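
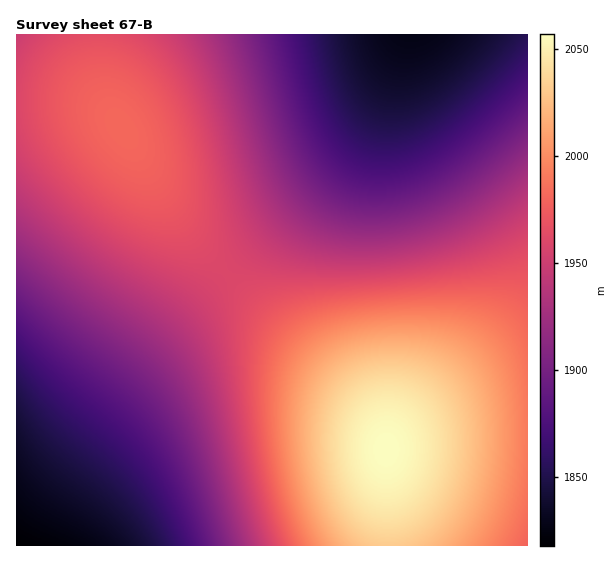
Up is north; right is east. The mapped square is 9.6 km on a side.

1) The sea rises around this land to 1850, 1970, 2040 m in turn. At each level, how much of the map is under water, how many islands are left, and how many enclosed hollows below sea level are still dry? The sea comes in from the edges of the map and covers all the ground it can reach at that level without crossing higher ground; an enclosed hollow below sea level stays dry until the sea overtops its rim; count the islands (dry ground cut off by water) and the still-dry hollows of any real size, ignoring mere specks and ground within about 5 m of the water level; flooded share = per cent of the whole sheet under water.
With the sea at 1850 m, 9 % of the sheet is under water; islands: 0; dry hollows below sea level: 0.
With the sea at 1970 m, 67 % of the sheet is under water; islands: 1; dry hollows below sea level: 0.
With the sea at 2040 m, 95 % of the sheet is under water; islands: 1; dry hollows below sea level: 0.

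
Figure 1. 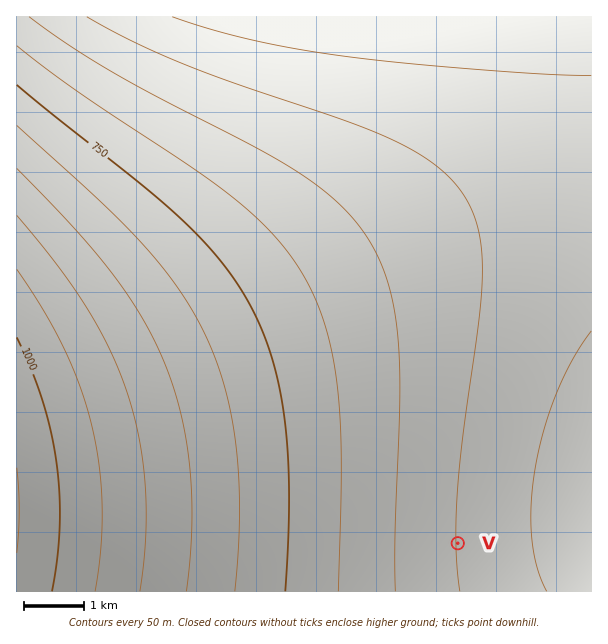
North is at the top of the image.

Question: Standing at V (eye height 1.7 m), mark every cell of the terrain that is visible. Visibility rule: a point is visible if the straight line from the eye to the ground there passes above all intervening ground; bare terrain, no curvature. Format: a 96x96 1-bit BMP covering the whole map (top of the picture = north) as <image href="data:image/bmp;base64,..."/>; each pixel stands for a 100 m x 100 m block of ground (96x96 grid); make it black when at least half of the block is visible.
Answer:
<image width="96" height="96" href="data:image/bmp;base64,Qk2+BAAAAAAAAD4AAAAoAAAAYAAAAGAAAAABAAEAAAAAAIAEAAATCwAAEwsAAAIAAAAAAAAA////AAAAAAD///////////////////////////////////////////////////////////////////////////////////////////////////////////////////////////////////////////////////////////////////////////////////////////////////////////////////////////////////////////////////////////////////////////////////////////////////////////////////////////////////////////////////////////////////////////////////////////////////////////////////////////////////////////////////////AA////////////8AAAA//////////+AAAAAP/////////gAAAAAH////////8AAAAAAB////////wAAAAAAA///////+AAAAAAAAf//////4AAAAAAAAf//////gAAAAAAAAP/////+AAAAAAAAAH/////4AAAAAAAAAH/////gAAAAAAAAAD////+AAAAAAAAAAD////4AAAAAAAAAAB////gAAAAAAAAAAA////AAAAAAAAAAAA///8AAAAAAAAAAAAf//8AAAAAAAAAAAAf//8AAAAAAAAAAAAP//8AAAAAAAAAAAAP//8AAAAAAAAAAAAH//8AAAAAAAAAAAAD//8AAAAAAAAAAAAD//8AAAAAAAAAAAAB//8AAAAAAAAAAAAB//8AAAAAAAAAAAAA//8AAAAAAAAAAAAAf/8AAAAAAAAAAAAAf/8AAAAAAAAAAAAAP/8AAAAAAAAAAAAAH/8AAAAAAAAAAAAAH/8AAAAAAAAAAAAAD/8AAAAAAAAAAAAAB/8AAAAAAAAAAAAAA/8AAAAAAAAAAAAAAf8AAAAAAAAAAAAAAf8AAAAAAAAAAAAAAP8AAAAAAAAAAAAAAH8AAAAAAAAAAAAAAD8AAAAAAAAAAAAAAB8AAAAAAAAAAAAAAA8AAAAAAAAAAAAAAAMAAAAAAAAAAAAAAAEAAAAAAAAAAAAAAAAAAAAAAAAAAAAAAAAAAAAAAAAAAAAAAAAAAAAAAAAAAAAAAAAAAAAAAAAAAAAAAAAAAAAAAAAAAAAAAAAAAAAAAAAAAAAAAAAAAAAAAAAAAAAAAAAAAAAAAAAAAAAAAAAAAAAAAAAAAAAAAAAAAAAAAAAAAAAAAAAAAAAAAAAAAAAAAAAAAAAAAAAAAAAAAAAAAAAAAAAAAAAAAAAAAAAAAAAAAAAAAAAAAAAAAAAAAAAAAAAAAAAAAAAAAAAAAAAAAAAAAAAAAAAAAAAAAAAAAAAAAAAAAAAAAAAAAAAAAAAAAAAAAAAAAAAAAAAAAAAAAAAAAAAAAAAAAAAAAAAAAAAAAAAAAAAAAAAAAAAAAAAAAAAAAAAAAAAAAAAAAAAAAAAAAAAAAAAAAAA="/>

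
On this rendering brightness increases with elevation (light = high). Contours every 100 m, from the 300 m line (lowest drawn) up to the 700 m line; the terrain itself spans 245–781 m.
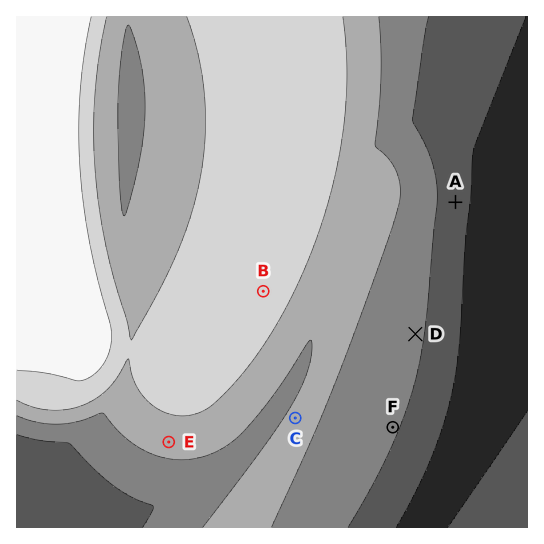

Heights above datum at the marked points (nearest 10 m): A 340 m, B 640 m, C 510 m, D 420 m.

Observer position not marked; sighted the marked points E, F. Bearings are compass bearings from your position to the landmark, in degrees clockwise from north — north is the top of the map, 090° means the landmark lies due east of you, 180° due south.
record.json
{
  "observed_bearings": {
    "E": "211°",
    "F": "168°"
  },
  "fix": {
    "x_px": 336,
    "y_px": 163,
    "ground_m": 600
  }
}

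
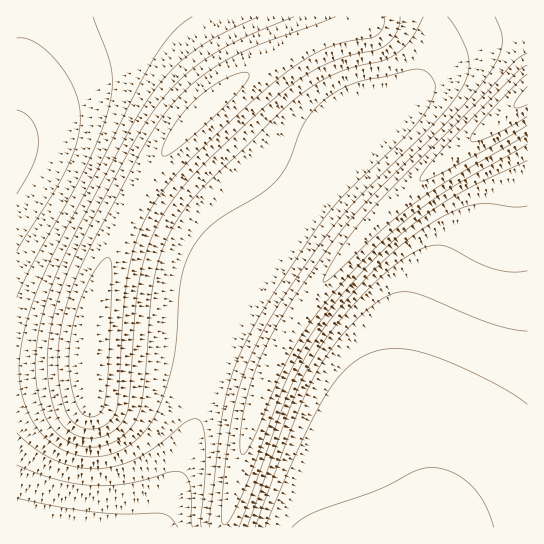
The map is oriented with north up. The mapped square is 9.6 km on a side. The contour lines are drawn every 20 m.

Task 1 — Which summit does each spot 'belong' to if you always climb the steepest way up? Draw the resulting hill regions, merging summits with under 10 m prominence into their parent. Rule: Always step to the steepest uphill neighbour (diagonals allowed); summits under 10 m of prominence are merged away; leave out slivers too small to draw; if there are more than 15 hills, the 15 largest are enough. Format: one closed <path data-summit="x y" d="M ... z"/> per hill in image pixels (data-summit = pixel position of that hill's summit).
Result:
<path data-summit="527 95" d="M527 16l-92 1 0 21-3 15-4 12-12 21-22 23-19 12-11 12-28 41-76 96-23 36-21 49-29 100-22 58-3 15 366-1z"/><path data-summit="89 354" d="M21 155l-5 0 0 372 145 1 26-73 29-100 16-38 17-31-42-35-21-15-125-67z"/><path data-summit="203 110" d="M318 16l-299 0-3 138 23 6 22 9 116 62 25 16 48 38 35-48 67-84 12-20 13-12-11-6-13-14-13-28z"/>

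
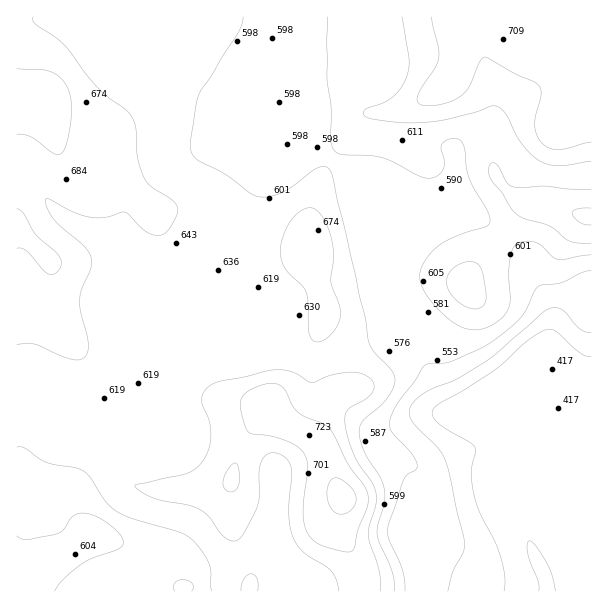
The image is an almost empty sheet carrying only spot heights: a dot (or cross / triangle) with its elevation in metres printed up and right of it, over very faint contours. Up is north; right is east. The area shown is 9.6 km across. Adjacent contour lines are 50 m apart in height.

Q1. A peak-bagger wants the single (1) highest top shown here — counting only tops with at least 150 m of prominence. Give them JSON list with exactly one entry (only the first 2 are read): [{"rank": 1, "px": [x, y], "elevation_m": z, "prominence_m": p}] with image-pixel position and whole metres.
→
[{"rank": 1, "px": [344, 497], "elevation_m": 763, "prominence_m": 367}]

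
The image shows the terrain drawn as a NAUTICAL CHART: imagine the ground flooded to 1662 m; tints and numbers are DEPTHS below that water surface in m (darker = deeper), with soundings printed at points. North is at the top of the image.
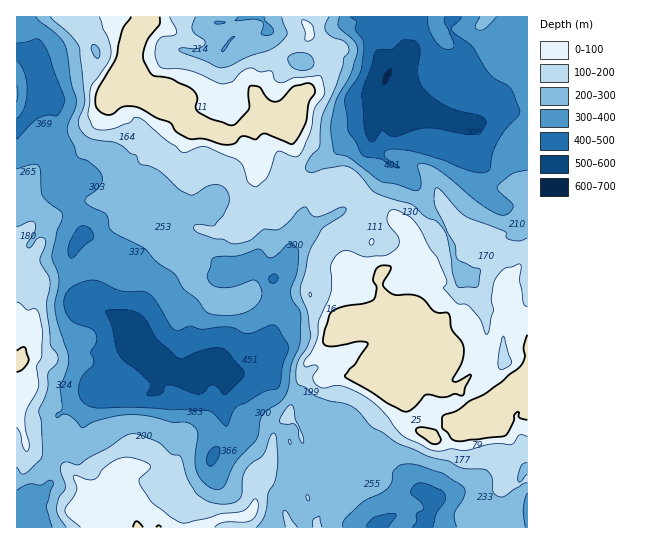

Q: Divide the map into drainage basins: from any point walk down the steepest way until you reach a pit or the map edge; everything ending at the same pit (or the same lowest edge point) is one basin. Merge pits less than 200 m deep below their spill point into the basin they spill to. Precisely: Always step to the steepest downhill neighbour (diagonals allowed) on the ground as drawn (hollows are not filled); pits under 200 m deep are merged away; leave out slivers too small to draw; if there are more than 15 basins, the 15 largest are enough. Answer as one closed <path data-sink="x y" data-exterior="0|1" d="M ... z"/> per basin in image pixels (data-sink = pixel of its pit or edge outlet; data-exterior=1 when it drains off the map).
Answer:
<path data-sink="161 365" data-exterior="0" d="M81 16l-65 1 0 218 3 2 1 6 0 7-4 9 0 103 3 1-2 2 3 8 5 10-2 7-7 5 0 132 74 1-1-3-12-11 0-3 13-16 16 0 2-13 3-3 7 0 12 6 13 14 12 18 4 11 46 0 18-11 19 0 1 11 74 0 0-9 4-6-1-22-15-32-5-28-11-14 2-11 10-24 8-7 12 4 5 0 5-4 35 1 15-8 21 5 5 4 11-25 21-2-6-16-3-5-11 0-9-6-17-4-16 10-22 2-11-12 5-8-2-17 1-5 9-5 17-3 7-6-8-6-26-7 0-19 12-3 13 1-1-32-11-19-11-11-27 6-24-1-9-4-18 0-10-9 0-4-18 9-6 0-10-4-2-6 6-11 0-13-5-6-17-7-19-2-18-17-4-12-9-6-24-5-17 5-25-18-6-15-3-17-4-9 4-11z"/><path data-sink="387 75" data-exterior="0" d="M527 16l-445 0 2 6-4 11 4 9 3 17 6 15 22 17 6 1 14-5 24 5 9 6 4 12 18 17 19 2 17 7 5 6 0 13-6 11 2 6 10 4 6 0 18-9 0 4 8 8 8 2 12-1 9 4 25 1 26-6 11 11 12 23 0 28-13-1-12 3 0 19 26 7 8 6-7 6-17 3-9 5-1 5 2 17-5 8 11 12 22-2 16-10 17 4 9 6 11 0 2 2 7 19-22 3-2 10-7 11 0 12-4 7 3 10 6 12 2 11 16 11 8-8 14-5 17-1 12 8 12-2 2-2 0-14 4-10 17-22 11-10z"/><path data-sink="431 498" data-exterior="0" d="M382 368l-16 8-35-1-5 4-5 0-12-4-8 7-8 17-4 18 11 14 5 28 15 32 1 22-4 6 0 8 210 1 1-49-11 5-10-6 6-19 0-10-6-14-9-7-16 3-15-8-20 2-8 4-8 8-12-6-6-8-1-12-8-14 4-11 0-8-6-5z"/>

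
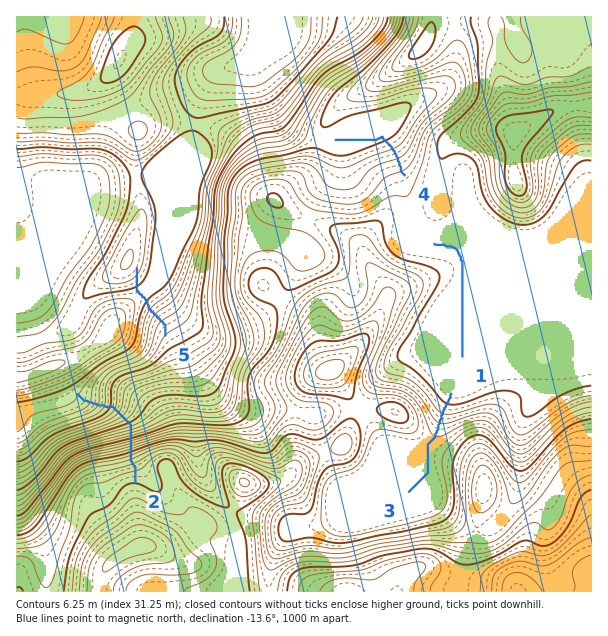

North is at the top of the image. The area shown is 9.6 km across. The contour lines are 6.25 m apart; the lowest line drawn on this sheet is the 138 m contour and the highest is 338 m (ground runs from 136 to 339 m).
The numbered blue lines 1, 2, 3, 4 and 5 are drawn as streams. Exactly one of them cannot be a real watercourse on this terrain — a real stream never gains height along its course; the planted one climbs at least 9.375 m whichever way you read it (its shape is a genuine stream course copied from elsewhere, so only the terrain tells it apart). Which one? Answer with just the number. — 5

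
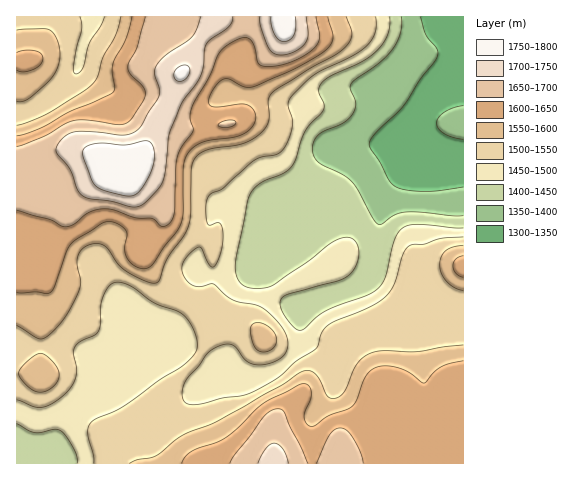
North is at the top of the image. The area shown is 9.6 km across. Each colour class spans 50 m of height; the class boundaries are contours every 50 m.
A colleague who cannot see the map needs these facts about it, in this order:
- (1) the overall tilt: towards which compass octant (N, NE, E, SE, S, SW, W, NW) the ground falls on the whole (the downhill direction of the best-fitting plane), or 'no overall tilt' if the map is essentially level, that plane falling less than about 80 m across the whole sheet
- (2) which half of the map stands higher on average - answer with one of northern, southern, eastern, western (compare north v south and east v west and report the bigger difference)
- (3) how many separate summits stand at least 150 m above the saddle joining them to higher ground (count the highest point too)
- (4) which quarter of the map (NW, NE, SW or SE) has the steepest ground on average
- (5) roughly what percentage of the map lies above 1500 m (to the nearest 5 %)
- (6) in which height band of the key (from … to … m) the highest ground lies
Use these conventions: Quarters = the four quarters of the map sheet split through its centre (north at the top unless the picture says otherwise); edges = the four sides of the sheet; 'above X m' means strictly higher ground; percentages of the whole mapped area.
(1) The general tilt is down to the east (the land rises towards the west).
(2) The western half stands higher on average than the eastern half.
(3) Counting only tops that stand 150 m proud, the map has 2 summits.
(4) Slopes are steepest in the north-west quarter.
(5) Roughly 65 % of the ground is higher than 1500 m.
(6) Between 1750 and 1800 m: that is the band holding the highest ground.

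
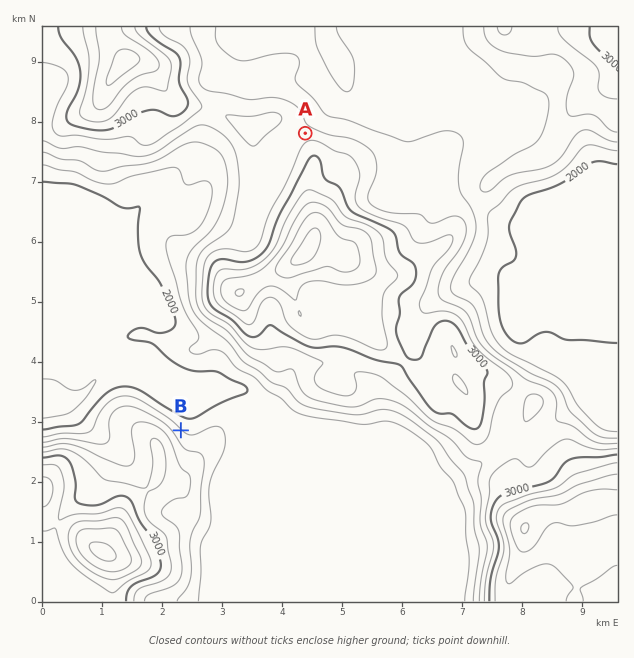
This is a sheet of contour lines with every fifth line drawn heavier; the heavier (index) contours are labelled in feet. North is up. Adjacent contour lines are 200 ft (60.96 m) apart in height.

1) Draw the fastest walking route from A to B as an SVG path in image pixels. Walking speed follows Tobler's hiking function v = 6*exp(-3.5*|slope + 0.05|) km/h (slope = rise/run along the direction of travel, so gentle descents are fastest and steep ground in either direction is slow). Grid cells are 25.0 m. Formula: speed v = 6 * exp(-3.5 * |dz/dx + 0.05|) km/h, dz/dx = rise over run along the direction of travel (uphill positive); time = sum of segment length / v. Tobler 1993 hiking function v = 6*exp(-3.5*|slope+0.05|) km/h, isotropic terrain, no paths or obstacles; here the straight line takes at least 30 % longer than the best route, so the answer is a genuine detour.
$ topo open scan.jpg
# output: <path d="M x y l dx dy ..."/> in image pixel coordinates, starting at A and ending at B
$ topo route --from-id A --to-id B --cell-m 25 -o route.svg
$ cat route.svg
<path d="M305 133l-3 2-9 9-4 9-39 39-17 33-10 10-18 9-9 9-6 12 0 42 16 33 0 5 18 36 0 6-6 12-28 28-6 3-3 0"/>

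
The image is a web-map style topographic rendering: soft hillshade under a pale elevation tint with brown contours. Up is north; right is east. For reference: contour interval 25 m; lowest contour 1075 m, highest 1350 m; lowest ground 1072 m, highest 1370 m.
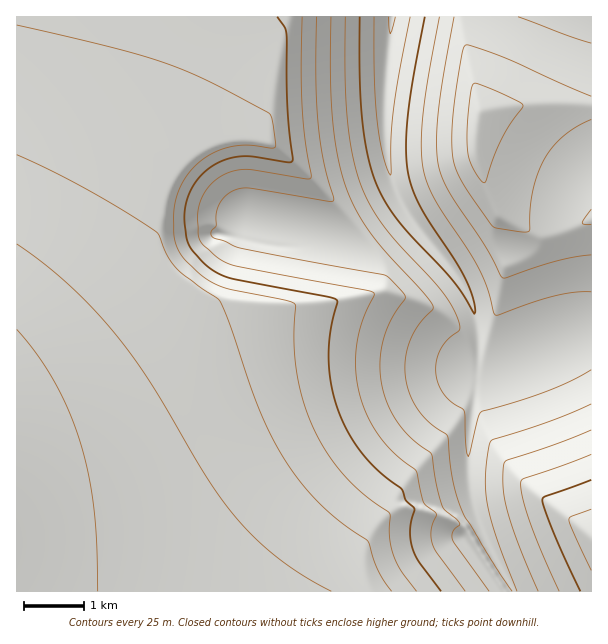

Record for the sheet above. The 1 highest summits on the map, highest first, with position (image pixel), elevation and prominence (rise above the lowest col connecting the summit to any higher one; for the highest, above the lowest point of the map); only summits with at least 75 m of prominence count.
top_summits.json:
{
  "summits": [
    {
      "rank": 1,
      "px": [480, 113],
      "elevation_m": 1241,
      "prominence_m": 102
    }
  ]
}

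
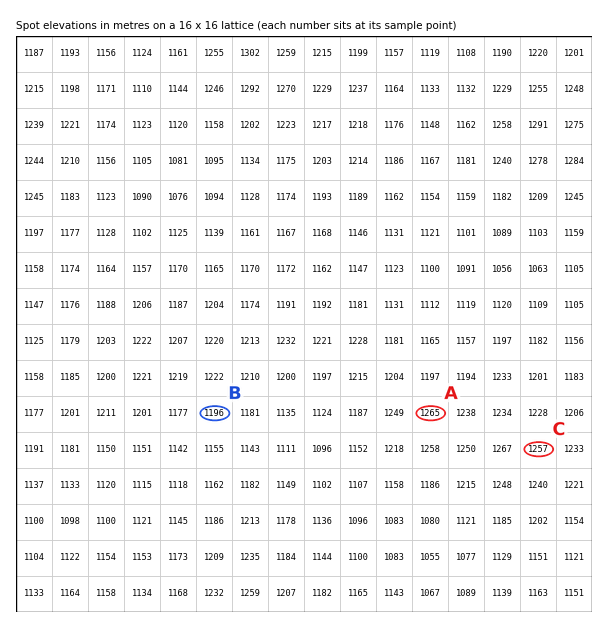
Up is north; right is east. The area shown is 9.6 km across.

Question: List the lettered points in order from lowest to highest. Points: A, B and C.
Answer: B C A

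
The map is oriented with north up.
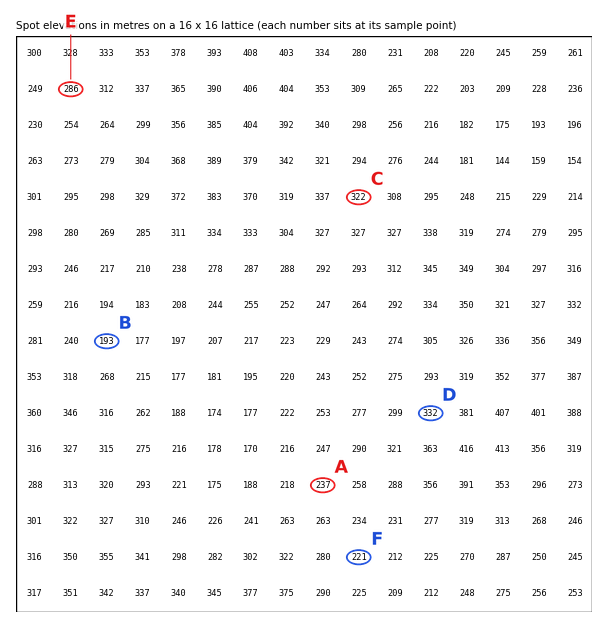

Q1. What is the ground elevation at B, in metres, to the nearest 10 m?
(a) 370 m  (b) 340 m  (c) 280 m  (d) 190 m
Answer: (d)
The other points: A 240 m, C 320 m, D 330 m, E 290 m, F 220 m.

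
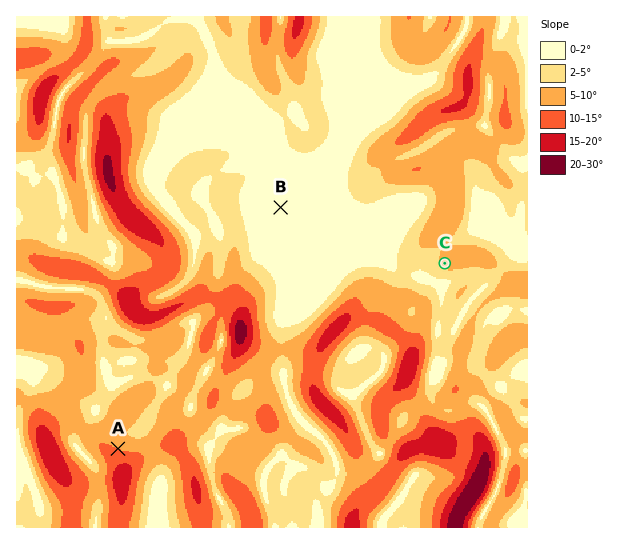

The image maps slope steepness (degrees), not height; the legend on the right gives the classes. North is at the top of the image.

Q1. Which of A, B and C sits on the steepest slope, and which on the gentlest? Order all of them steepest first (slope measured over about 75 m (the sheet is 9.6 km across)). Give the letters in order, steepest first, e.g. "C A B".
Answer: A C B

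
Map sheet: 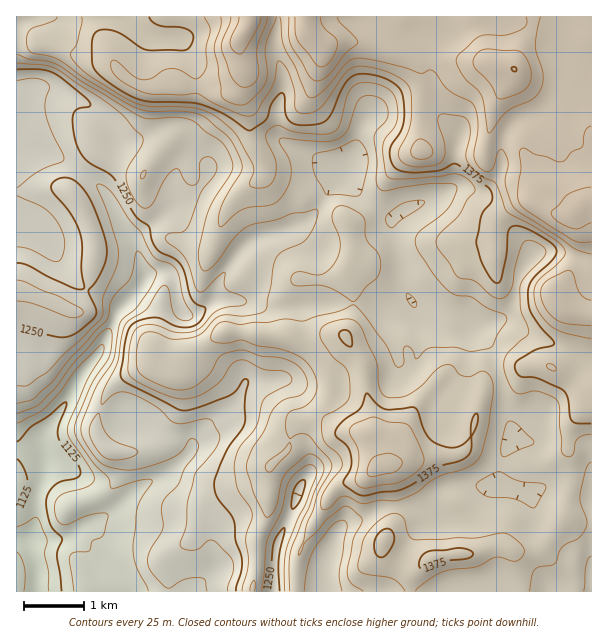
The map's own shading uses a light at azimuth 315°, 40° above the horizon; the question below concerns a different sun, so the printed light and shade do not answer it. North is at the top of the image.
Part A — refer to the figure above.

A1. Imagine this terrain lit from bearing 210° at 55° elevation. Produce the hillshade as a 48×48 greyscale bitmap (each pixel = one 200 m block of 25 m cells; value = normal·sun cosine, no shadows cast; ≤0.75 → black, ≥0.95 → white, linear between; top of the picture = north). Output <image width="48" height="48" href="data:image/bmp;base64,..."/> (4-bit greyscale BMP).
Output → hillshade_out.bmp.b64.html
<image width="48" height="48" href="data:image/bmp;base64,Qk32BAAAAAAAAHYAAAAoAAAAMAAAADAAAAABAAQAAAAAAIAEAAATCwAAEwsAABAAAAAAAAAAAAAAABEREQAiIiIAMzMzAERERABVVVUAZmZmAHd3dwCIiIgAmZmZAKqqqgC7u7sAzMzMAN3d3QDu7u4A////AEV4hlVWmXZmZmQ2hkV4mZl3d3d2ZlVnZDV4dUVnmHZ2ZmZGhkV4mJh3eIiHd1Z3VDV4ZEVoh2d3eIdFdkVneHZWZ4h3h2ZmVDV3VFZnZVZ2eJdFZlVnZ2VDIzNFZUVVVVaIZVVmZVVmeIZFVXZ2ZUMyEREkQzRWZneahmZmZmZmd3ZmZGd3ZDIzNEREMzVmVGeZd3dmZmZnd3h2VFiIl0REVWVEM0VlMlZ1RWd2ZVZmd4mENUeKuod2VVRERFVUM0VTEkZ3ZUVmZ4l0NlR6uqqHZlVVVVZVRDRENYmYh2ZVZ4h1V3VXiZiHd3dlVmZmVTRVasypiHZUVndlZ5l3d2ZVZ4dlVVZnZURnrdlmZmZVVVVVZ5uphkQzNFZUVVVnVVVovJQzRVZmZURVVpqZhkMxEkREVVVnZnd3iWM0RWeIdlRWZ4hmUyIhFFVDRWZ3iYiHZVRVZ5mYd2ZlVWVDIhERNVVDRmZ4mYh3ZFZnirqYh2ZkM0VEQwASRVVDV3eIh3dmZVZ6zcqYd2ZTI1ZVYxEjVVVEaIipdWZlZjWMy5h3ZmZmVodncyNEVVRDaZmoVGZlV0N6mGZmVXmYmqdocyRUREMzZ3h0RGZmZ2RodlVVZ5qqu4eIUSRVQyIkZUQzRWZ3dnd3ZCEUeZqqmGeHMSREMiI0VDNWiHeIh3l0IAABZmZVU1ZTECQzNDNFVVeaqXiIdmZRAAASIAASIjMQATQ0VVVnZou6h3d2UyJCEiOHIBI0REMiI1RFZmeJiJunVGZTISNWREapZWZmZmZmVVVWeIiah4l0M0MQFFVWVEeod3dmdmZ3ZlRXiJmZdmVDRBABRmVVZ3qodmZmVERWZURniIiIVEITRQEkZ2Q0eruXdlVVQzRWVDRoiHd2REM0ZjNFZ2Mkm7l2ZlVUREVmQzR4h3dmRFeaqVVWeFEmqXVWZmZlRFZ3QzVmVVZmRZztuVVXiDFJt1VWZmeHZmeGM0VUNEVmad/rh1ZolhF7p1VmZniId3ZTE1VUQ0VVjNuGZmaJgwSbhlZlVXiHZmUxJXd2ZVVWm5ZVVWZ3MCeqdVZlRGd2VUQzR4mZmXeaqGVURFVDE3mXZVZlVVZlRDREV5q7uqvbh1VDM1RDR5hlVVZVZ4hjI0VVZ5q7qZu4Z2RERFVWeHVVVVZmialRJGd3eIiIZGiGd1RVVVZnh1RWZVZnq7gyaaqXeGVVIlZmZURVVWZndkV4h2aJvLhXq7l1ZkRVM2h3ZURVVWZnZUebu6q83bhnmpdUVWd2RXmHdmVVVVVmVYvu7c3d3KdWiIZDV4mGZ4mYd3ZVVVVmi+/9uaqZmYdWeIdEaKuXeImYiHVVVXiL3/63VWVVeIdEiZhVi8yod4mYh1RFVbze7blkNEM1iYUjmqhnrMuGZ4iHZCJFVczcqHZDMyJGiXQVq5dXmpdlZmZUIQJFVpmGVmQyNERXeHQ2qoVFZVRVVUQxESRVZnVEVlMjVmZ3dmVGiWMiM0VVVVVDM0VVVVM0VkM0Z3eIdWZFiFERJFZmVWZVVVVVVQ=="/>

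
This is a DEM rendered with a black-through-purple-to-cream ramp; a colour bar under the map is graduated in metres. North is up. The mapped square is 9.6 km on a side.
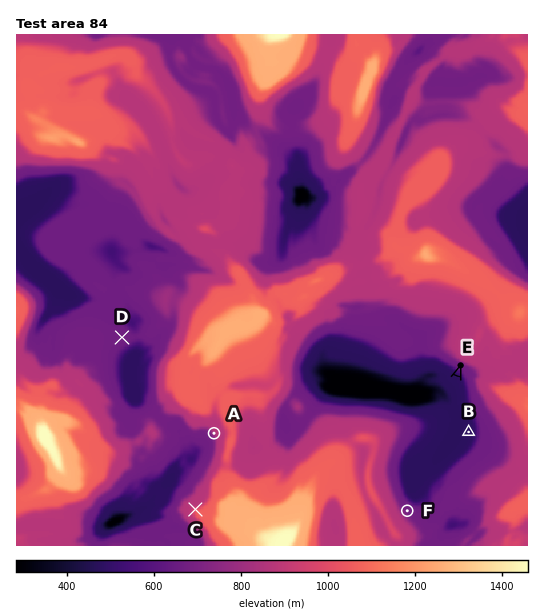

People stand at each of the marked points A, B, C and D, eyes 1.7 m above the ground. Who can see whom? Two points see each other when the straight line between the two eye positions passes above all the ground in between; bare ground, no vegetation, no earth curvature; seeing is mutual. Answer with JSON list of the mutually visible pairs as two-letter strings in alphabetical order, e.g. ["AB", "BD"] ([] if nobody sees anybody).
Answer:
["AC", "CD"]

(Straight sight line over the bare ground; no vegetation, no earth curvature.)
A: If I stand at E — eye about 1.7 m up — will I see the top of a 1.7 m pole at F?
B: Yes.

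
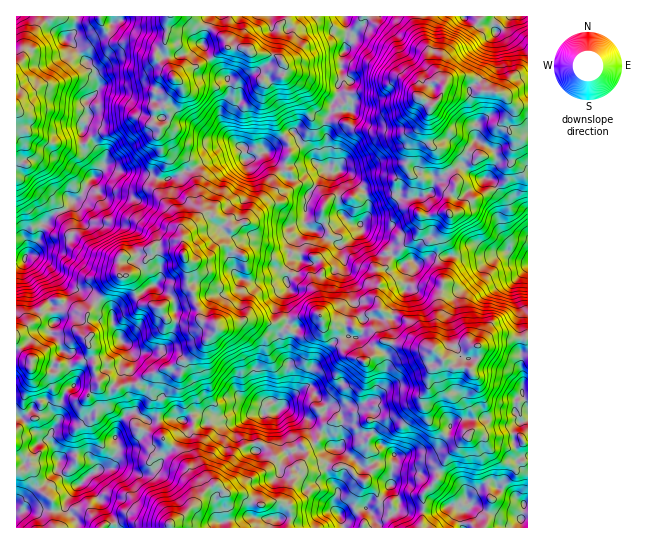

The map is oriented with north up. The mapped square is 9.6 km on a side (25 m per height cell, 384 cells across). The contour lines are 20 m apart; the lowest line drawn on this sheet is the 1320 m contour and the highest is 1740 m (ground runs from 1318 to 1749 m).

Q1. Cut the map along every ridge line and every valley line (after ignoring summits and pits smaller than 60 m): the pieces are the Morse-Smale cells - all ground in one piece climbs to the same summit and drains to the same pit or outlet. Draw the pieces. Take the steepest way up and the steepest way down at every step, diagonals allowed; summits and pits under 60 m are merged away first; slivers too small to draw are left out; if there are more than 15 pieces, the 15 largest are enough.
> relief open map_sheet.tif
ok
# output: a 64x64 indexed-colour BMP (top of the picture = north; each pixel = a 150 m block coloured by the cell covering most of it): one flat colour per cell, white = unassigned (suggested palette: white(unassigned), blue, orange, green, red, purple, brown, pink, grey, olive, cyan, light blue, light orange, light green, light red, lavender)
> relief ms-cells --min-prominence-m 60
<image width="64" height="64" href="data:image/bmp;base64,Qk12CAAAAAAAAHYAAAAoAAAAQAAAAEAAAAABAAQAAAAAAAAIAAATCwAAEwsAABAAAAAAAAAA////ALR3HwAOf/8ALKAsACgn1gC9Z5QAS1aMAMJ34wB/f38AIr28AM++FwDox64AeLv/AIrfmACWmP8A1bDFAAAAAADMzAAAAAAAAAAIiIiIAAAAAAAAAAAAAAAAAAAAAAAADMzMzMzMzMAAAIiIiIgAAAAAAAAAAAAAAAAAAAAAAADMzMzMzMzMzAAAiIiIiAAAAAAAAAAAAAAAAAAAAAAAAMzMzMzMzMzMgACIiIiIAAAAAAAAAAAAAAAAAAAAAAAADMzMzMzMzMyIAIiIiIgAAAAAAAAAAAAAAAAAAAAAAAAAzMzMzMzMyIiIiIiIiAAAAAAAAAAAAAAAAAAAAAAAAAAMzMzMzMiIiIiIiIiIgAAAAAAAAAAAAAAAAAAAAAAAAAAMzMzIiIiIiIiIiIiAAAAAAAAAAAAAAAAAAAAAAAAAAADMzMiIiIiIiIiIiAAAAAAAAAAAAAAAAAAAAAAAAAAAAAzMzIiIiIiIiIAAAAAAAAAAAAAAAAAAAAAAAAAAAAAADMzMiIiIiIiIAAAAAAAAAAAAAAAAAAAAAAAAAAAAAADMzMyIiIiIiIgAAAAAAAoAAAAAAAAAAAAAAAAAAAAAAAzMzIiIiIiIgAAAAAAACqqgAAAAAAAAAAAAAAAAAAAADMwAiIiIiIiIAAAAAAAKqqoAAAAAAAAAAAAAAAAAAAAAAAC7u7u7uIu7AAAAAKqqqqoAAAAAAAAAAAAAAAAAAAAAALu7u7u7u7u7AACqqqqqqqoAAAAAAAAAAAAAAAAAAAALu7u7u7u7u7sAAKqqqqqqqqAAAAAAAAAAAAAAAAAAAAu7u7u7u7u7u6oKqqqqqqqqoAAAAAAAAAAAAAAA3d3dC7u7u7u7u7u7qqqqqqqqqqqqAAAAAAAAAAAAAADd3d3du7u7u7u7u7uqqqqqqqqqqqoAAAAAAAAAAAAAAN3d3d3du7u7u7u7u6qqqqqqqqqqqqAAAAAAAAAAAAIg3d3d3d3du7u7u7u6qqqqqgCqqqqqrgAAAAAAAAAAIi3d3d3d3d3bu7u7u7qqqqqgAAqqqgru4AAAAAAAAAIiLd3d3d3d3d27u7u7uqqqqqAAAAAACe7u7uAAAAAAIiIt3d3d3d3d3du7u7u6AAqqAAAAAACZ7u7u7u7uAAACIi3d3d3d3d3d1mu7u7AAAKCZAAAACZme7u7u7u4AAAIiLd3d3d3SIiIiZmZmZpkAmZmQAACZmZ7u7u7u7gAAAiIt3d3d3SIiIiImZmZmmZmZmZmZmZmZnu7u7u7uAAAAIiLd3dIiIiIiIiZmZmaZmZmZmZmZmZme7u7u7u4AAAAiIi3d0iIiIiIiImZmZpmZmZmZmZmZmZ7u7u7u7gAAACIiIt3SIiIiIiIiJmZmmZmZmZmZmZmZnu7u7u7uAAACIiIiIiIiIiIiIiImZmaZmZmZmZmZmZme7u7u7u4AACIiIiIiIiIiIiIiIiZmZhmZmZmZmZmZmZ7u7u7u7lACIiIiIiIiIiIiYiIiJmZmYRGZmZmZmREZnu7u7u7gVSIiIiIiIiIiIiZmYiZmZmZhERGZmZEREREQAAAAAABVIiIiIiIiIiIiJmZmZmZmZmERERmZERERERAAAAAAAFVSIiIiIiIiIiImZmZmZmZmYREREZkREREREAAAAAAAVVIiIiIiIiIiIiZmZmZmZmZmEREREREREREQAAAAAABVVSIiIiIiIiIiIiZmZmZmZmYREREREREREREAAAAAAFVVUiIiIiIiIiIiJmZmZmZmZhERERERERF3d3AAAAAAVVVVUiIiIiIiIiImZmZmZmZmERERERERF3d3dwAAAABVVVVVIiIiIiIiIiZmZmZmZmZhERERERF3d3d3dwAAAFVVVVVSIiIiIiIiJmZmZmZmZmEREREREXd3d3d3dwAAVVVVVVIiIiIiIiImZmZmZmZmZhERERERd3d3d3d3cABVVVVVVSIiIzMzMmZmZmZmYAAGYRERERF3d3d3d3dwAFVVVVVVAzMzMzMzRmZmZmZgAABBERERERd3d3d3d3cAVVVVVVADMzMzMzRERmZkZgAABEERERERF3d3d3d3dwBVVVVVADMzMzMzREREREREAABEQREREREXd3d3d3d3AFVVVVUAMzMzMzRERERERERABERBERERERd3d3d3d3cAVVVVVTMzMzMzREREREREREREREEREREREXd3d3d3dwBVVVVVUzMzMzM0REREREREREREQRERERERF3d3d3dwAFVVVVVTMzMzMzRERERERERERERBEREREREXd3d3d3cAVVVVVVMzMzMzNEREREREREREREERERERERF3d3d3dwBVVVVVUzMzMzM0RERERERERERERBERERERF3d3d3d3d1VVVVVVMzMzMzREREREREREREREEREREREXd3d3d/93VVVVVVUzMzMzM0MzMzREREREREQRERERERF3d3f///9VVVVVVTMzMzMzMzMzM0REREREREERERERER///////1VVVVVVMzMzMzMzMzMzNEREREREQRERERER////////VVVVVVMzMzMzMzMzMzM0RERERERBERERER////////9VVVVVMzMzMzMzMzMzMzMzNEREREEREREREf///////1VVVVADMzMzMzMzMzMzMzMzREREQREREREf////////VVVVAAADMzMzMzMzMzMzMzNERERBERERER////////9VVVVQAAAzMzMzMzMzMzMzM0REREERERER/////////1VVVVAAADMzMzMzMzMzMzMzREREQRERERH/////////"/>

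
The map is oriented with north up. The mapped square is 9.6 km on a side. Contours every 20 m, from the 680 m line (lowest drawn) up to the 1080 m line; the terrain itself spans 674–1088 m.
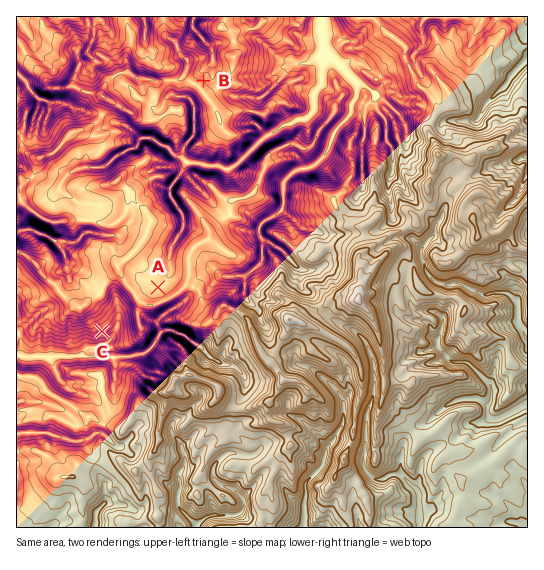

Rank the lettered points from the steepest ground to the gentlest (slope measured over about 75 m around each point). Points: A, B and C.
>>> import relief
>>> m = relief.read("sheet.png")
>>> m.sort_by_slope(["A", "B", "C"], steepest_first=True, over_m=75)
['C', 'B', 'A']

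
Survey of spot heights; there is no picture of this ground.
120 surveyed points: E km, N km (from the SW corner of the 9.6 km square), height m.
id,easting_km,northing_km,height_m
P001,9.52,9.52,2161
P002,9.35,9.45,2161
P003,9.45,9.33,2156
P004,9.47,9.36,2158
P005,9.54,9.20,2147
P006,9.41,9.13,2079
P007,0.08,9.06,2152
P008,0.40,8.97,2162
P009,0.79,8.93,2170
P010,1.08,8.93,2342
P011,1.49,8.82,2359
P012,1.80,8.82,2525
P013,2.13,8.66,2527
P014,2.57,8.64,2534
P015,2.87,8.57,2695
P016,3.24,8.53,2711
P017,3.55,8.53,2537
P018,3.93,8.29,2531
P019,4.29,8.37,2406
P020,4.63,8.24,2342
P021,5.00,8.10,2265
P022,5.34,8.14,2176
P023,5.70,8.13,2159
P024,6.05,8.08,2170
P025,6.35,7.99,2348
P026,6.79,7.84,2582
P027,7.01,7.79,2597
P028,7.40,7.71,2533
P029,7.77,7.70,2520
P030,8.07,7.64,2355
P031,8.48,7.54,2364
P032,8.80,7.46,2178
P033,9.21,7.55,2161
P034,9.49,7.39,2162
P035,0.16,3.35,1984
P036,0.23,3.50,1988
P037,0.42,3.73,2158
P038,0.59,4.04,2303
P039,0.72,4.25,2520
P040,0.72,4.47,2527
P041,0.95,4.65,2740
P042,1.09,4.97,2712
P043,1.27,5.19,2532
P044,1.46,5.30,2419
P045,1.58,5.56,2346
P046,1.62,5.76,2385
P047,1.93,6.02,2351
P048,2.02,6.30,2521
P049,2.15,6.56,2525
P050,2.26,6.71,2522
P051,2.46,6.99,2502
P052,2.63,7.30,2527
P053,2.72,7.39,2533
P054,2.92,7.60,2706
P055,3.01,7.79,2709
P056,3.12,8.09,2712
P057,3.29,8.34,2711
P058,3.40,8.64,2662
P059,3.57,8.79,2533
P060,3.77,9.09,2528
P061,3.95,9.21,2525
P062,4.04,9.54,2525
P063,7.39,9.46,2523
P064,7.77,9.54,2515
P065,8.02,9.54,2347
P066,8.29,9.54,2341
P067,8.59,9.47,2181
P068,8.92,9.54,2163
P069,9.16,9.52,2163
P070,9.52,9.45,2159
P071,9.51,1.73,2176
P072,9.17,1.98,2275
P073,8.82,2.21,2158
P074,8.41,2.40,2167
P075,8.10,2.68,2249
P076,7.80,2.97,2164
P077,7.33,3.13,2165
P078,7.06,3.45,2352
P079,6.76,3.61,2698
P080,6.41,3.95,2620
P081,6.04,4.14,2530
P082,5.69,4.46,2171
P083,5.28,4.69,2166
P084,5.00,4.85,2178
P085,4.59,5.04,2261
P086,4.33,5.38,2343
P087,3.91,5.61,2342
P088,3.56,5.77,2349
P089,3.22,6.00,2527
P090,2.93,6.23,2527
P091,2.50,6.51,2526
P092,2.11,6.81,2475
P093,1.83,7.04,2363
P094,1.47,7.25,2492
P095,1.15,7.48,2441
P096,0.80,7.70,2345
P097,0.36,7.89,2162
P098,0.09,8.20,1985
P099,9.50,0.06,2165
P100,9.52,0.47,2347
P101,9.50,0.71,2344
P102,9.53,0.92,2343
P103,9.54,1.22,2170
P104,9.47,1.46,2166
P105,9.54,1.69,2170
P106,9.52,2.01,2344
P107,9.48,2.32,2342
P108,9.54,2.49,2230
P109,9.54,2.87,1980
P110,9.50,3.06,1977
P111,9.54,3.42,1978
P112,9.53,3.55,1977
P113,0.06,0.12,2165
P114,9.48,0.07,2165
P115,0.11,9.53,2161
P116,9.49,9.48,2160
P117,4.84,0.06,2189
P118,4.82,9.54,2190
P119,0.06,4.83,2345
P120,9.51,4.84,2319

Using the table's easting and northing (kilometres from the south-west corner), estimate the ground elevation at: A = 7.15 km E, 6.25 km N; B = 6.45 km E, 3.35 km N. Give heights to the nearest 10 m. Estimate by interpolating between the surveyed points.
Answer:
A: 2530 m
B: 2710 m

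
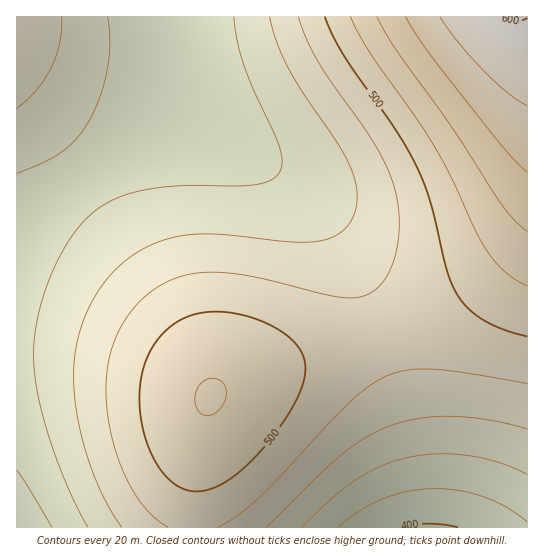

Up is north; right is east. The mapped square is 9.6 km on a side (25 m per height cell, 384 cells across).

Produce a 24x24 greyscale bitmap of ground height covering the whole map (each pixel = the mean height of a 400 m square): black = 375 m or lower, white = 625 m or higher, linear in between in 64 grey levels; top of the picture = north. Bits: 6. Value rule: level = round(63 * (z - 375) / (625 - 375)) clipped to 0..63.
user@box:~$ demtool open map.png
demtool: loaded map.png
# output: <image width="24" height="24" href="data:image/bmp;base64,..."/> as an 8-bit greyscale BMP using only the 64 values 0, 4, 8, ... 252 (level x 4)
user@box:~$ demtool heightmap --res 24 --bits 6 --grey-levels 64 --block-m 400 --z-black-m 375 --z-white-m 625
<image width="24" height="24" href="data:image/bmp;base64,Qk12BgAAAAAAADYEAAAoAAAAGAAAABgAAAABAAgAAAAAAEACAAATCwAAEwsAAAABAAAAAAAAAAAAAAEBAQACAgIAAwMDAAQEBAAFBQUABgYGAAcHBwAICAgACQkJAAoKCgALCwsADAwMAA0NDQAODg4ADw8PABAQEAAREREAEhISABMTEwAUFBQAFRUVABYWFgAXFxcAGBgYABkZGQAaGhoAGxsbABwcHAAdHR0AHh4eAB8fHwAgICAAISEhACIiIgAjIyMAJCQkACUlJQAmJiYAJycnACgoKAApKSkAKioqACsrKwAsLCwALS0tAC4uLgAvLy8AMDAwADExMQAyMjIAMzMzADQ0NAA1NTUANjY2ADc3NwA4ODgAOTk5ADo6OgA7OzsAPDw8AD09PQA+Pj4APz8/AEBAQABBQUEAQkJCAENDQwBEREQARUVFAEZGRgBHR0cASEhIAElJSQBKSkoAS0tLAExMTABNTU0ATk5OAE9PTwBQUFAAUVFRAFJSUgBTU1MAVFRUAFVVVQBWVlYAV1dXAFhYWABZWVkAWlpaAFtbWwBcXFwAXV1dAF5eXgBfX18AYGBgAGFhYQBiYmIAY2NjAGRkZABlZWUAZmZmAGdnZwBoaGgAaWlpAGpqagBra2sAbGxsAG1tbQBubm4Ab29vAHBwcABxcXEAcnJyAHNzcwB0dHQAdXV1AHZ2dgB3d3cAeHh4AHl5eQB6enoAe3t7AHx8fAB9fX0Afn5+AH9/fwCAgIAAgYGBAIKCggCDg4MAhISEAIWFhQCGhoYAh4eHAIiIiACJiYkAioqKAIuLiwCMjIwAjY2NAI6OjgCPj48AkJCQAJGRkQCSkpIAk5OTAJSUlACVlZUAlpaWAJeXlwCYmJgAmZmZAJqamgCbm5sAnJycAJ2dnQCenp4An5+fAKCgoAChoaEAoqKiAKOjowCkpKQApaWlAKampgCnp6cAqKioAKmpqQCqqqoAq6urAKysrACtra0Arq6uAK+vrwCwsLAAsbGxALKysgCzs7MAtLS0ALW1tQC2trYAt7e3ALi4uAC5ubkAurq6ALu7uwC8vLwAvb29AL6+vgC/v78AwMDAAMHBwQDCwsIAw8PDAMTExADFxcUAxsbGAMfHxwDIyMgAycnJAMrKygDLy8sAzMzMAM3NzQDOzs4Az8/PANDQ0ADR0dEA0tLSANPT0wDU1NQA1dXVANbW1gDX19cA2NjYANnZ2QDa2toA29vbANzc3ADd3d0A3t7eAN/f3wDg4OAA4eHhAOLi4gDj4+MA5OTkAOXl5QDm5uYA5+fnAOjo6ADp6ekA6urqAOvr6wDs7OwA7e3tAO7u7gDv7+8A8PDwAPHx8QDy8vIA8/PzAPT09AD19fUA9vb2APf39wD4+PgA+fn5APr6+gD7+/sA/Pz8AP39/QD+/v4A////ACQwOEhUYGhwcHBoXFREODAoIBwcICAkLCw0QExcaHR4fHh0aGBUSDw0LCwoKCwwNDA4RFRgcHiAhIR8dGhcVEhAPDg0NDg8QDRATFhodICIjIiEfHRoXFRMSEREQERESDhAUFxseISMkJCMhHxwaGBYVFBMTFBQVDxEUGBsfISMkJCQiIB4cGhgXFxYWFhcXDxIVGBsfISMkJSQjIR8dHBoZGRkZGRkaEBIVGBseISMkJCQjISAeHRwbGxsbGxwcEBIVFxodICIjIyIiIB8eHRwcHBwcHR4eEBIUFxkcHiAhISEgHx4dHBwcHB0eHyAgDxETFRgaHB0eHx4eHRwbGxsbHB4fICEiDxASFBYYGhscHBwbGhoZGRobHB4gISMkDxARExQWFxgZGRkYGBcXGBkaHB4gIyUmDw8QEhMUFRYWFhYWFRUVFhgaHB8hJCYoDw8QERESExMUFBMTExMUFRcZHB8iJSgqDw8PEBAREREREREREhITFRcZHSAjJyksEBAQEBAQEBAQEBAQERETFRcaHiElKCsuEREQEA8PDw8PDw8QEBITFhkcICMnKi0vExIREA8PDg4ODg8QERMVFxseIiYpLC8xFRMSEQ8PDg4ODg8QEhQXGh0hJCgsLzEzFhQTERAPDg0NDg8RExYZHB8jJysuMTM0GBYUEhAPDg0NDhASFRgbHiImKi0wMzU2GRYUEhAPDg0NDxETFhkdISUpLDAyNTY3GRcVEhAODQ0NDxEUFxsfIycrLjI0Nzg4A=="/>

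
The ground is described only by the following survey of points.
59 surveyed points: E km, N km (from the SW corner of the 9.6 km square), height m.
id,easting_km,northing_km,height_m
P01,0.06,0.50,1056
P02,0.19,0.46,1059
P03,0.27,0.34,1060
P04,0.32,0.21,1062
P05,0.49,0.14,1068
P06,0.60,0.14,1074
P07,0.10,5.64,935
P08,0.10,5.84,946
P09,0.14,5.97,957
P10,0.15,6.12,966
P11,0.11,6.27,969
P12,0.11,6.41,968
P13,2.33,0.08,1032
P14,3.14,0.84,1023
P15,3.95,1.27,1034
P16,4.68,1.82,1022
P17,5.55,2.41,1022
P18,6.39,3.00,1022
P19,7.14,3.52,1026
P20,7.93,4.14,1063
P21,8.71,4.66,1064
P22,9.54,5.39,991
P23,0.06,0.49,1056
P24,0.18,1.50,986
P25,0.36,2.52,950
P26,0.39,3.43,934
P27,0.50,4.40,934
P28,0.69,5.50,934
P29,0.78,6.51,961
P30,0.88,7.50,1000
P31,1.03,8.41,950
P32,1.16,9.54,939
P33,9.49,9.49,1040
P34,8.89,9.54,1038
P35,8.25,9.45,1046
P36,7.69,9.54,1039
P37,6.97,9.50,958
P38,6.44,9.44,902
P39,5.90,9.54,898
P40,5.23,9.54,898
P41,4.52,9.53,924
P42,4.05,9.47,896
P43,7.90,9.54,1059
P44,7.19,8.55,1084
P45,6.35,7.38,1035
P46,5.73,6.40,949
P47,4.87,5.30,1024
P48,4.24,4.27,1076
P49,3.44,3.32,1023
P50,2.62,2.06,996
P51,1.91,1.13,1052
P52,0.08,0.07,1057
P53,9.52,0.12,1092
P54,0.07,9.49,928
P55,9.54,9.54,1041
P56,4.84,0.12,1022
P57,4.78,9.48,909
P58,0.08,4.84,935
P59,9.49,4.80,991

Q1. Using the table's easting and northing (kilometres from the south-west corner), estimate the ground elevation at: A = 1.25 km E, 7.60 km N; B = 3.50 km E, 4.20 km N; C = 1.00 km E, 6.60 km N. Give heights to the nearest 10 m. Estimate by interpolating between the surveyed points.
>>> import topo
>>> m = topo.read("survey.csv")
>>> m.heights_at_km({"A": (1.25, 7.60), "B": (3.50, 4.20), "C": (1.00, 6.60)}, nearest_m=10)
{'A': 980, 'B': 1070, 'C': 960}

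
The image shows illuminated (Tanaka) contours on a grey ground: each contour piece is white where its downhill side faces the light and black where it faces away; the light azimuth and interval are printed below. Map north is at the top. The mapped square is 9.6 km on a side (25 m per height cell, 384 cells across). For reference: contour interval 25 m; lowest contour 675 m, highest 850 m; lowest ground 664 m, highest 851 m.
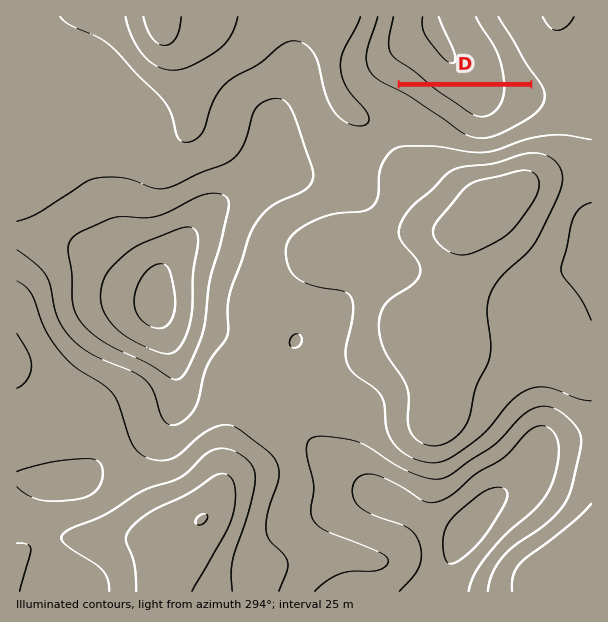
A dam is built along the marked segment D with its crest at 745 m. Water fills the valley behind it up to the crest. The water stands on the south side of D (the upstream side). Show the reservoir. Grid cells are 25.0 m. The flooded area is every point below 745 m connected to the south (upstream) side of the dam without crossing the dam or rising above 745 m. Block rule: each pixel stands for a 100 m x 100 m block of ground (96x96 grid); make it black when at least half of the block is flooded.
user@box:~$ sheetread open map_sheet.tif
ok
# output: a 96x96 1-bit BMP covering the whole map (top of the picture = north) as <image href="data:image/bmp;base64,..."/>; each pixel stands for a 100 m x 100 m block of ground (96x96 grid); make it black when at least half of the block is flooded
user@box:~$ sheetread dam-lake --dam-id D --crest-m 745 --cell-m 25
<image width="96" height="96" href="data:image/bmp;base64,Qk2+BAAAAAAAAD4AAAAoAAAAYAAAAGAAAAABAAEAAAAAAIAEAAATCwAAEwsAAAIAAAAAAAAA////AAAAAAAAAAAAAAAAAAAAAAAAAAAAAAAAAAAAAAAAAAAAAAAAAAAAAAAAAAAAAAAAAAAAAAAAAAAAAAAAAAAAAAAAAAAAAAAAAAAAAAAAAAAAAAAAAAAAAAAAAAAAAAAAAAAAAAAAAAAAAAAAAAAAAAAAAAAAAAAAAAAAAAAAAAAAAAAAAAAAAAAAAAAAAAAAAAAAAAAAAAAAAAAAAAAAAAAAAAAAAAAAAAAAAAAAAAAAAAAAAAAAAAAAAAAAAAAAAAAAAAAAAAAAAAAAAAAAAAAAAAAAAAAAAAAAAAAAAAAAAAAAAAAAAAAAAAAAAAAAAAAAAAAAAAAAAAAAAAAAAAAAAAAAAAAAAAAAAAAAAAAAAAAAAAAAAAAAAAAAAAAAAAAAAAAAAAAAAAAAAAAAAAAAAAAAAAAAAAAAAAAAAAAAAAAAAAAAAAAAAAAAAAAAAAAAAAAAAAAAAAAAAAAAAAAAAAAAAAAAAAAAAAAAAAAAAAAAAAAAAAAAAAAAAAAAAAAAAAAAAAAAAAAAAAAAAAAAAAAAAAAAAAAAAAAAAAAAAAAAAAAAAAAAAAAAAAAAAAAAAAAAAAAAAAAAAAAAAAAAAAAAAAAAAAAAAAAAAAAAAAAAAAAAAAAAAAAAAAAAAAAAAAAAAAAAAAAAAAAAAAAAAAAAAAAAAAAAAAAAAAAAAAAAAAAAAAAAAAAAAAAAAAAAAAAAAAAAAAAAAAAAAAAAAAAAAAAAAAAAAAAAAAAAAAAAAAAAAAAAAAAAAAAAAAAAAAAAAAAAAAAAAAAAAAAAAAAAAAAAAAAAAAAAAAAAAAAAAAAAAAAAAAAAAAAAAAAAAAAAAAAAAAAAAAAAAAAAAAAAAAAAAAAAAAAAAAAAAAAAAAAAAAAAAAAAAAAAAAAAAAAAAAAAAAAAAAAAAAAAAAAAAAAAAAAAAAAAAAAAAAAAAAAAAAAAAAAAAAAAAAAAAAAAAAAAAAAAAAAAAAAAAAAAAAAAAAAAAAAAAAAAAAAAAAAAAAAAAAAAAAAAAAAAAAAAAAAAAAAAAAAAAAAAAAAAAAAAAAAAAAAAAAAAAAAAAAAAAAAAAAAAAAAAAAAAAAAAAAAAAAAAAAAAAAAAAAAAAAAAAAAAAAAAAAAAAAAAAAAAAAAAAAAAAAAAAAAAAAAAAAAAAAAAAAAAAAAAAAAAAAAAAAAAAAAAAAAAAAAAAAAAAAAAAAAAAAAAAAAAAAAAAAAAAAAAAAAOAAAAAAAAAAAAAAA/wAAAAAAAAAAAAAB/4AAAAAAAAAAAAAD/8AAAAAAAAAAAAAP/+AAAAAAAAAAAAAf//AAAAAAAAAAAAB///AAAAAAAAAAAAD///AAAAAAAAAAAAAAAAAAAAAAAAAAAAAAAAAAAAAAAAAAAAAAAAAAAAAAAAAAAAAAAAAAAAAAAAAAAAAAAAAAAAAAAAAAAAAAAAAAAAAAAAAAAAAAAAAAAAAAAAAAAAAAAAAAAAAAAAAAAAAAAAAAAAAAAAAAAAAAAAAAAAAAAAAAAAAAAAAAAAAAAAAAAAAAAAAA="/>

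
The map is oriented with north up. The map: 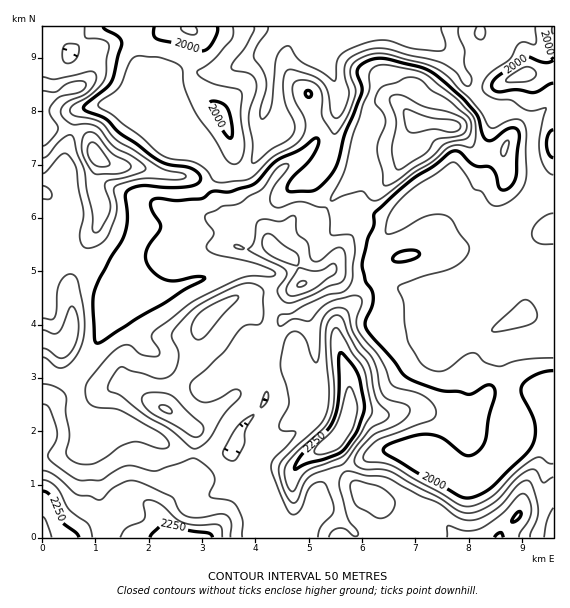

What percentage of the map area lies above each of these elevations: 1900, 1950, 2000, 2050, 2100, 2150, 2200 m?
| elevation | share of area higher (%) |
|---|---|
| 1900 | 95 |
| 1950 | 80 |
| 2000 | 62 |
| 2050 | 44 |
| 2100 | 26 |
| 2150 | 13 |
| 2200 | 5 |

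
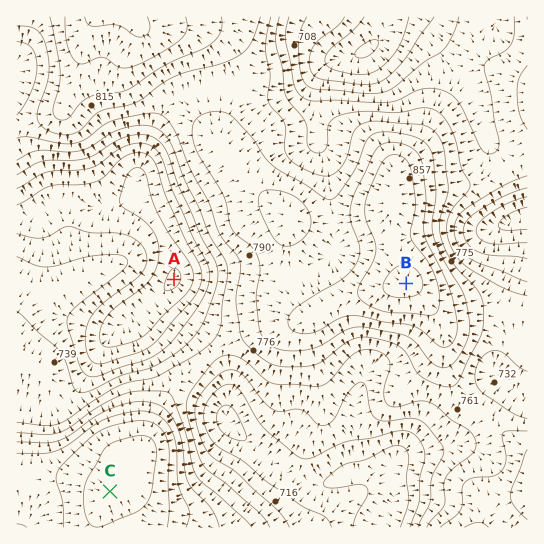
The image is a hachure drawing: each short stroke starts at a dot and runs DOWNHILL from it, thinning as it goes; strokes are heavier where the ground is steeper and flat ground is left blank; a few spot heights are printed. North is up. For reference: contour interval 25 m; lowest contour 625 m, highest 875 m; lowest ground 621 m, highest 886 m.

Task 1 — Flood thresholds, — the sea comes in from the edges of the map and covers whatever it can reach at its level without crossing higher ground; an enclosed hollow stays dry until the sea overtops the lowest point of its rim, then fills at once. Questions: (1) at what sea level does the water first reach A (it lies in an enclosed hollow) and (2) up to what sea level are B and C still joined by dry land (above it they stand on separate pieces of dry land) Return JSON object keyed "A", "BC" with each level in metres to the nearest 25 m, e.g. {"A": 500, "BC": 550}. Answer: {"A": 675, "BC": 750}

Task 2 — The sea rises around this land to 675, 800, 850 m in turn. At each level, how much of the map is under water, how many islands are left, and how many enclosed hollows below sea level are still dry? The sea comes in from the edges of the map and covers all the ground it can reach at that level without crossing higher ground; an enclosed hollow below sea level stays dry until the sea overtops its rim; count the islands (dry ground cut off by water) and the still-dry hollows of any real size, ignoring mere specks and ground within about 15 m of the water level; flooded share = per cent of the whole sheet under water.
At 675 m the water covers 11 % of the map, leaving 0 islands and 0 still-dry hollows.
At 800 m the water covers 71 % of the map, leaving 1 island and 0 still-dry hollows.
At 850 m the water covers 91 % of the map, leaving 1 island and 0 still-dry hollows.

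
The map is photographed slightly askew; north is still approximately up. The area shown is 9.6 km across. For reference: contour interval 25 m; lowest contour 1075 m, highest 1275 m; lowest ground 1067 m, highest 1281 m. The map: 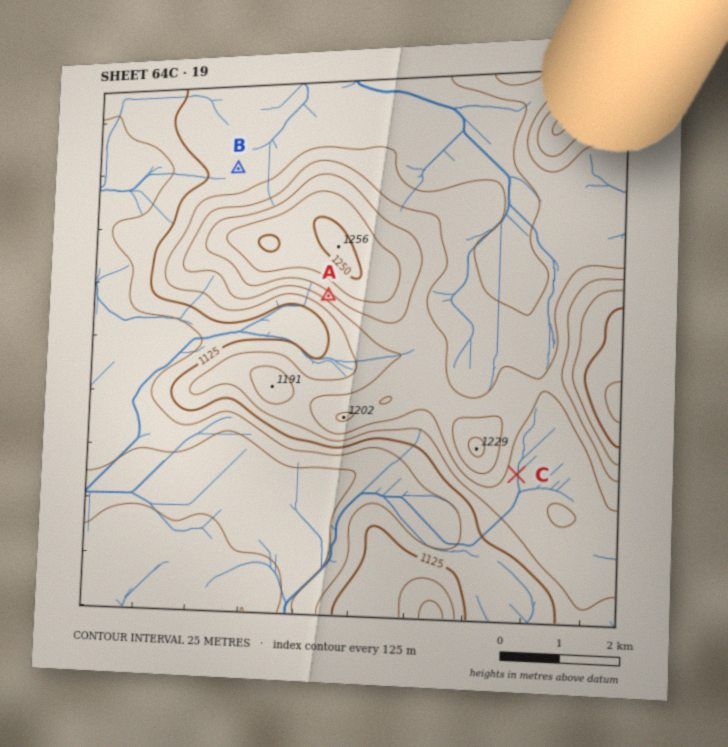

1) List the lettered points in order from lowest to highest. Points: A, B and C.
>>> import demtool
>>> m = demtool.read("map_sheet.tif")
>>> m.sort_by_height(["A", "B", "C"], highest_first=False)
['B', 'C', 'A']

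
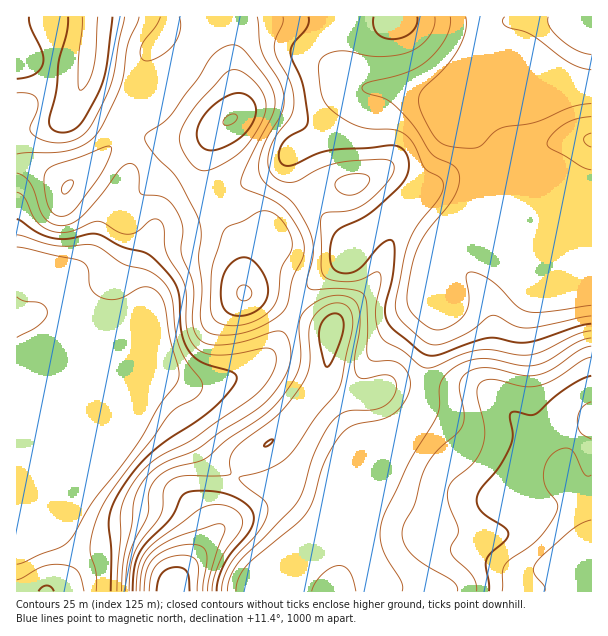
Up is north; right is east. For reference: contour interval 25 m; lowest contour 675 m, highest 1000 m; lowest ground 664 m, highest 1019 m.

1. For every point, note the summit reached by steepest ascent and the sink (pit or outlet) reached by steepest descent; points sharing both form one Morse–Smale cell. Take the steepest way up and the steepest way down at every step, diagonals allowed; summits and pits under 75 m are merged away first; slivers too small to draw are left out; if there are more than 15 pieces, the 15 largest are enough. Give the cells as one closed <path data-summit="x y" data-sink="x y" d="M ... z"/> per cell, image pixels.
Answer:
<path data-summit="173 591" data-sink="482 17" d="M591 16l-247 1-2 31 1 15 6 14 10 9 7 3-4 1-8 8-16 27-17 14-27 12-2 2 0 9 9 21 13 21 30 34 10-2 22-9-38 38-21 15-11 11-11 17-1 3 2 2 35 17-6 45-11 18-24 30-21 21-21 13-8 10-16 36-4 25-42 50-4 9 0 5 115-1 3-15 18-43 10-15 17-36 53-54 17-8 14-18 6-45 9-33 0-40-4-14 0-10 7-15 21-18 22-39 6-19 21 21 12 6 9 0 10-4 20 0 22 8 10 1z"/><path data-summit="591 554" data-sink="482 17" d="M488 169l-6 19-22 39-21 18-7 15 0 10 4 14 0 40-9 33-6 45-14 18-17 8-53 54-17 36-10 15-18 43-3 9 1 7 302-1 0-388-32-11-20 0-10 4-9 0-12-6z"/><path data-summit="245 293" data-sink="17 318" d="M216 130l-15 8-18 2-24 0-15-4-18-2-6 4-28 28-24 20-3 0-11-10-16-8-17-5-5 1 0 153 7 1 22-5 42 11 21 8 0 18-5 15-41 97 0 15 5 11-1 18 49-51 12-18 18-36 17-25 6 0 23 9 15 0 33-9 15-8 16-14 24-42-27-14-23-5 0-42-32-42-8-21 1-33z"/><path data-summit="173 591" data-sink="17 318" d="M294 312l-24 42-16 14-15 8-33 9-15 0-23-9-6 0-17 25-18 36-12 18-49 51 1-18-5-11 0-15 41-97 5-15 0-18-21-8-42-11-29 5 1 274 157-1 4-13 42-50 4-25 16-36 8-10 21-13 21-21 24-30 11-18 6-45z"/><path data-summit="245 293" data-sink="482 17" d="M344 16l-132 0-8 20-16 24-12 7-17 15-13 6-10-1-9 30 1 17 16 2 15 4 36-1 11-3 16-10-8 8-9 21 0 39 11 19 22 27 6 11 0 42 23 5 26 14 13-21 11-11 21-15 35-35-7 0-16 8-6 0-30-34-13-21-9-21 0-9 38-20 14-17 10-18 8-8 4-1-7-3-10-9-6-14-1-15z"/><path data-summit="173 591" data-sink="90 17" d="M168 16l-151 0-1 113 23-1 15-4 11-6 8-11 7-17 6-22 3 5 46 13 10-29 23-27z"/><path data-summit="245 293" data-sink="90 17" d="M86 68l-6 22-7 17-8 11-20 9-29 4 0 31 22 6 16 8 11 10 3 0 24-20 28-28 7-4 0-17 9-28-4-4-43-12z"/><path data-summit="173 591" data-sink="482 17" d="M210 16l-40 0-4 17-21 24-9 29 10 2 13-6 17-15 12-7 16-24 6-12z"/>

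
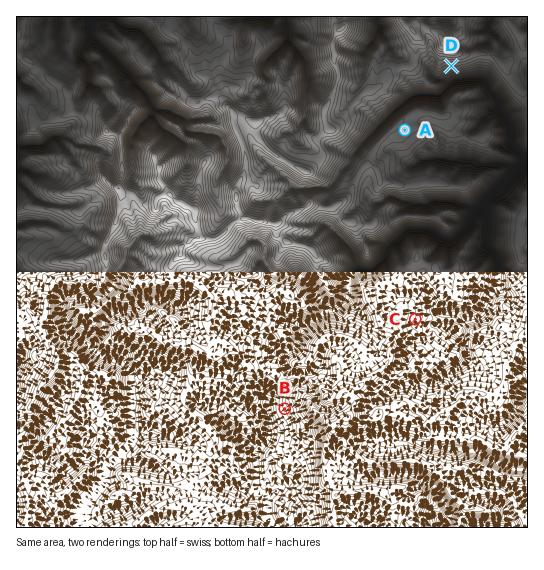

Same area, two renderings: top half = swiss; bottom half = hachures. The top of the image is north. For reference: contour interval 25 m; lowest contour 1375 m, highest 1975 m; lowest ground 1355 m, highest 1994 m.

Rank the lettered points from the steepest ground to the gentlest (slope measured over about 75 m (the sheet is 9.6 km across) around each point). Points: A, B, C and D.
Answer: D B C A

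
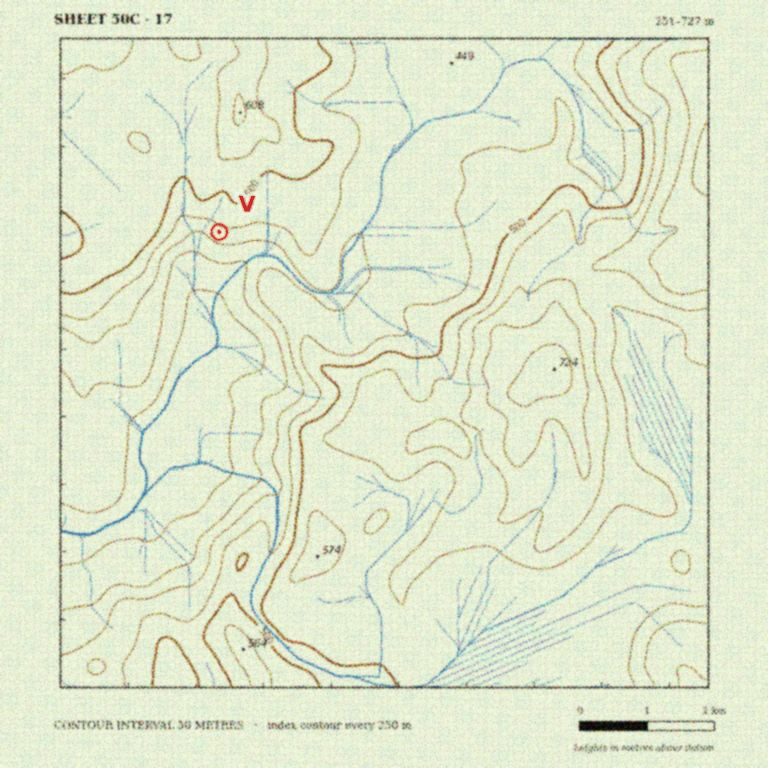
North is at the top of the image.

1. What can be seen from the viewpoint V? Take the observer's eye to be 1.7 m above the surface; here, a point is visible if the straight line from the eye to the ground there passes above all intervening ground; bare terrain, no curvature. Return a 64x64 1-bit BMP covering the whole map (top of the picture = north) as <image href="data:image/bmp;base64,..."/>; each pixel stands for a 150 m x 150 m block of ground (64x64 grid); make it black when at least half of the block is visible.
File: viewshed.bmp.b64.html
<image width="64" height="64" href="data:image/bmp;base64,Qk0+AgAAAAAAAD4AAAAoAAAAQAAAAEAAAAABAAEAAAAAAAACAAATCwAAEwsAAAIAAAAAAAAA////AAAAAAAABAAAAAAAAAAMCAAAAAAA/5gYAAAAAAD/mBgAAAAAAPn8MAAAAAAA+P7gAAAAAAD4/8AAAAAAAP//wAAAAAAA//+MAAAAAAD//4wAAAAAAP//jgAAAAAAf/+HAAAAAAA//8eAAAAAAB//58AAAAAAD//3wAAAAAAH///AAAAAAAP//8AAAAAAAf//wAAAAAAD///AAAAAAAf//8AAAAAAD//xwAAAAAAPv8PAAAAAAA8P/8AACAAAD///gAAYAAAP///AABgAAAD///gACAAAAP///AQAAAAAf//+A8AAAAB//+4H+AAAAH//jgf8AAAA//8PD/4AAAD///+f5wAAAf/////zAAAP//PP//8AAA//44//8wAAA//jj//xgAAb/8Of//GAAB//57//+YAAH///4EB5gAAD//3AADiAAAH//4AAHAAAAf+/gAAMADgB/wOAAAQAeAH/AYAAAgAwAP0AAAAAAAAA/wAAAAAAAAB+AAAAAAAAADIAAAAAAAAAIAAAAAAAAAAAAAAAAAAAAAAAAAAAAAAAAAAAAAAAAAAAAAAAAAAAAAAAAAAAAAAAAAAAAAAAAAAAAAAAAAAAAAAAAAAAAAAAAAAAAAAAAAAAAAAAAAAAAAAAAAAAAAAAAAAAAAAAAAAAAAAAAAAAAAAAAAAAAAAAAAAAAAAAAA=="/>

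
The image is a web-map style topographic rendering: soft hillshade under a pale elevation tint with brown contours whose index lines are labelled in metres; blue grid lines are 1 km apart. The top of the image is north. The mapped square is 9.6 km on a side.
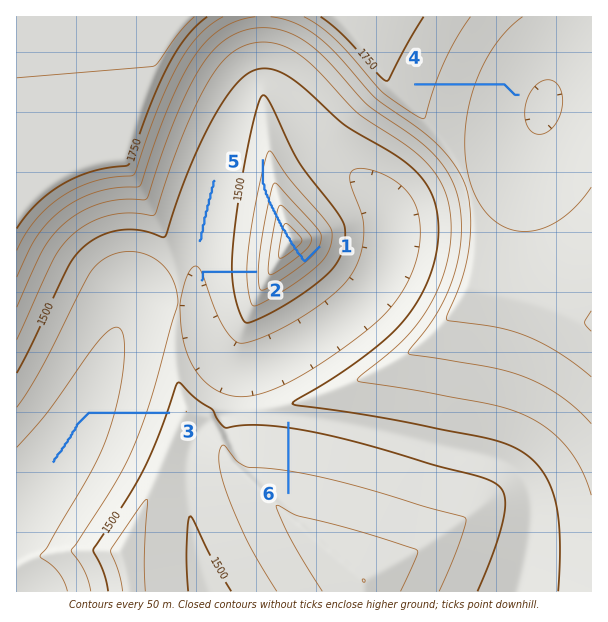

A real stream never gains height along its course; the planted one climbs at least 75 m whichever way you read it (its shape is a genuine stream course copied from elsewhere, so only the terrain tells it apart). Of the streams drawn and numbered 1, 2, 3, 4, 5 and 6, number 1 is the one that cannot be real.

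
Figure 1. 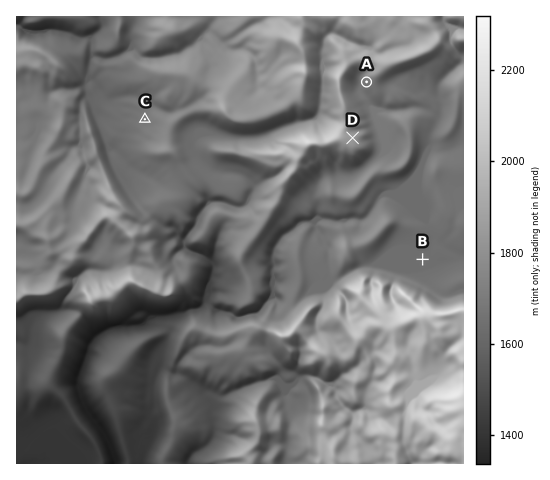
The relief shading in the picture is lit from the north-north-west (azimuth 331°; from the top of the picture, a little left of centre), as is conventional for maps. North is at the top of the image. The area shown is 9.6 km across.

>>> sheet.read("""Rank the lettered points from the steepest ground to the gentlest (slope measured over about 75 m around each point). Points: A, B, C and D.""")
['A', 'D', 'C', 'B']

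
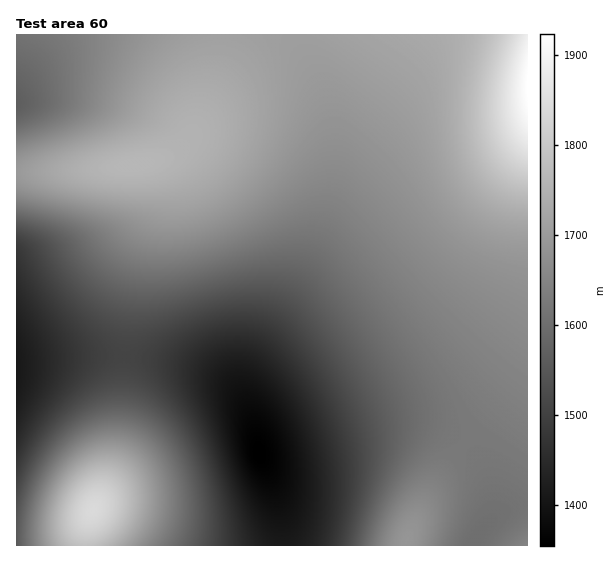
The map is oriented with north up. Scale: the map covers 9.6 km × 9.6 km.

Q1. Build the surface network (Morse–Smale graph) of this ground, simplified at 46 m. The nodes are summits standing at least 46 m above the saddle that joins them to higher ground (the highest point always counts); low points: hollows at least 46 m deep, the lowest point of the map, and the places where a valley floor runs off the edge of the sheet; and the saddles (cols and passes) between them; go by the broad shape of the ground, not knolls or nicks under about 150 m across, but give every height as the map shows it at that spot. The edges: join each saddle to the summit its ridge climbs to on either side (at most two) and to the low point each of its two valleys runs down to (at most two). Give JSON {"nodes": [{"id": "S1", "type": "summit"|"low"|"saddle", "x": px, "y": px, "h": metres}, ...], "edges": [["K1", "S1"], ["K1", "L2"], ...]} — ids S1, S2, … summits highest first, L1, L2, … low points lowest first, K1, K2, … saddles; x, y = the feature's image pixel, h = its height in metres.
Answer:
{"nodes": [
{"id": "S1", "type": "summit", "x": 527, "y": 87, "h": 1924},
{"id": "S2", "type": "summit", "x": 93, "y": 511, "h": 1840},
{"id": "S3", "type": "summit", "x": 134, "y": 165, "h": 1764},
{"id": "S4", "type": "summit", "x": 406, "y": 541, "h": 1688},
{"id": "L1", "type": "low", "x": 259, "y": 453, "h": 1354},
{"id": "L2", "type": "low", "x": 17, "y": 369, "h": 1408},
{"id": "L3", "type": "low", "x": 17, "y": 104, "h": 1565},
{"id": "K1", "type": "saddle", "x": 17, "y": 172, "h": 1696},
{"id": "K2", "type": "saddle", "x": 465, "y": 444, "h": 1624},
{"id": "K3", "type": "saddle", "x": 125, "y": 357, "h": 1507}],
"edges": [["K1", "S3"], ["K1", "L2"], ["K1", "L3"], ["K2", "S1"], ["K2", "S4"], ["K2", "L1"], ["K3", "S2"], ["K3", "S3"], ["K3", "L1"], ["K3", "L2"]]}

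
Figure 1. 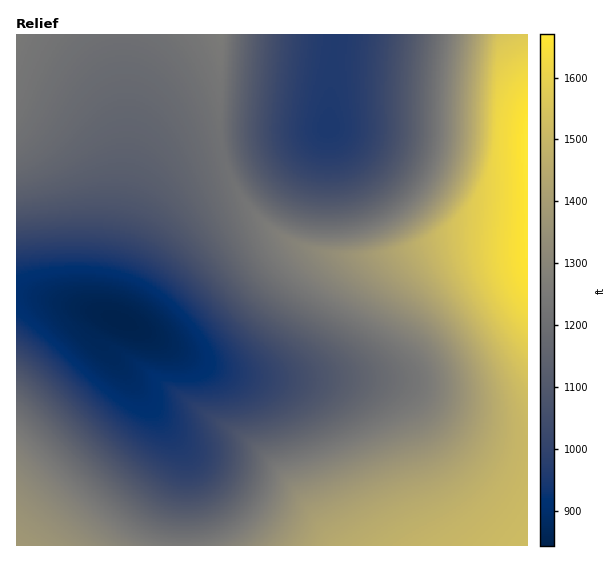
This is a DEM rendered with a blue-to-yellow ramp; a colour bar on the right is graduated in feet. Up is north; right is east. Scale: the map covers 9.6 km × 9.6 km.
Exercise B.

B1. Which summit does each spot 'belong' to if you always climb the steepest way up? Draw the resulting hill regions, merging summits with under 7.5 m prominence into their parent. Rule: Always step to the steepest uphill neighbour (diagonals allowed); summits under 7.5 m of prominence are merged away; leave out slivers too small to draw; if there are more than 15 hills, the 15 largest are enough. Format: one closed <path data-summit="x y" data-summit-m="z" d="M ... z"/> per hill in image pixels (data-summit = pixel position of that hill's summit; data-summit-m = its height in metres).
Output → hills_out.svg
<path data-summit="527 148" data-summit-m="509" d="M527 34l-190 0-6 45-2 42-3 8-124 32-27 13-18 18-18 36-12 35-12 42 1 14-8 6-7 16 72 95 11 19 1 28-2 29 0 34 345-1z"/><path data-summit="17 545" data-summit-m="421" d="M29 295l-13 1 0 249 166 1 3-63-1-28-11-19-70-92 0-8 5-11 7-6-49-16z"/><path data-summit="221 35" data-summit-m="383" d="M335 34l-214 1 0 26 4 44 0 63-6 48-15 76 0 17 6 8 5 0 0-12 4-16 20-61 16-32 14-17 10-8 27-12 122-32z"/><path data-summit="17 35" data-summit-m="379" d="M121 34l-105 1 0 260 39 6 50 14 3 0-4-6 0-17 15-76 6-48 0-63z"/>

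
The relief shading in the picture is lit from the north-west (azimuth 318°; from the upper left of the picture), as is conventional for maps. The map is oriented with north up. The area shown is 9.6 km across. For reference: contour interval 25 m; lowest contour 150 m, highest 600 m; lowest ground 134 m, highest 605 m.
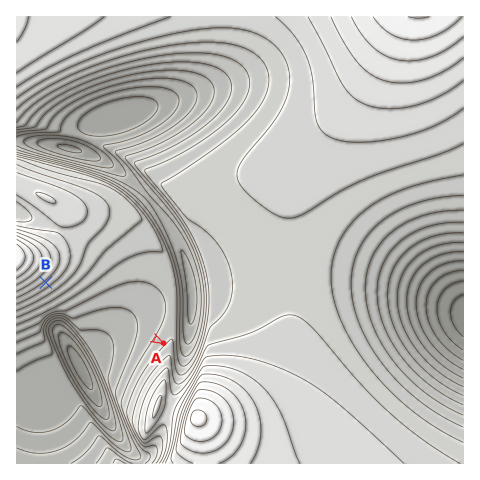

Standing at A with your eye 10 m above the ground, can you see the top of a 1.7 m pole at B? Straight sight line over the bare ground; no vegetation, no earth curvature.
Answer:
yes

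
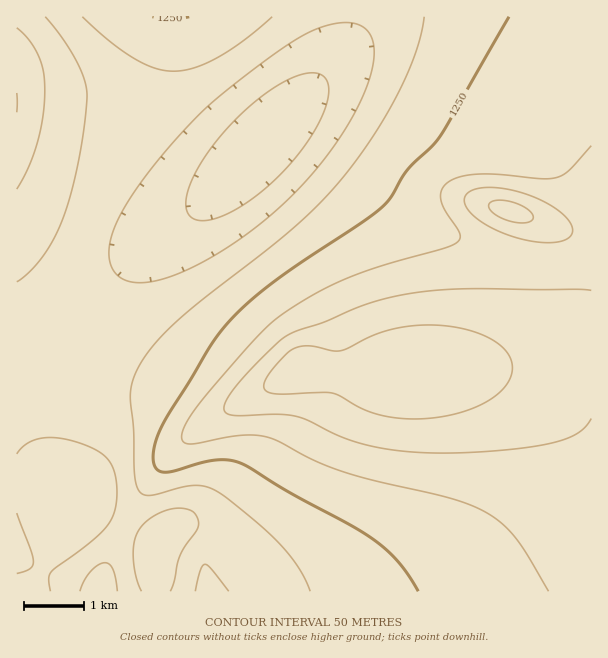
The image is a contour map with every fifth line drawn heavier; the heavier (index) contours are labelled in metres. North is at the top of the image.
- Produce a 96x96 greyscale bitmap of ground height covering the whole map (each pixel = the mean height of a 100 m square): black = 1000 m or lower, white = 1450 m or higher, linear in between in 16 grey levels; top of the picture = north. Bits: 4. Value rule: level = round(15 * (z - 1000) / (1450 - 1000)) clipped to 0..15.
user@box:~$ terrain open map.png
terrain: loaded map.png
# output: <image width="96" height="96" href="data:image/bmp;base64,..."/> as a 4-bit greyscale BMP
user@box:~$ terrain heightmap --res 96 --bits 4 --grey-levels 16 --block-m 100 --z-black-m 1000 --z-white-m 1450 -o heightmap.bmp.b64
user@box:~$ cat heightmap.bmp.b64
<image width="96" height="96" href="data:image/bmp;base64,Qk12EgAAAAAAAHYAAAAoAAAAYAAAAGAAAAABAAQAAAAAAAASAAATCwAAEwsAABAAAAAAAAAAAAAAABEREQAiIiIAMzMzAERERABVVVUAZmZmAHd3dwCIiIgAmZmZAKqqqgC7u7sAzMzMAN3d3QDu7u4A////AFVVVVVmd3d3dmVVVVVWZnd3d2ZmZmZmZnd3d3eIiIiIiIiJmZmZmZmZqqqqqqqqq1VVVVVmZ3d3dmVVRFVWZnd3dmZmZmZmZ3d3d3eIiIiIiIiJmZmZmZmZqqqqqqqqu1VVVVVWZ3d3dmVUREVVZnd3ZmZmZmZmZ3d3d3iIiIiIiIiZmZmZmZmaqqqqqqqru1VVVVVWZnd3dmVUREVVZnd3ZmZmZmZmd3d3d4iIiIiIiImZmZmZmZmaqqqqqqqru1VVVVVVZmd3ZmVURERVZnd2ZmZmZmZmd3d3d4iIiIiIiImZmZmZmZmqqqqqqqq7u1VVVVVVVmZmZmVURERVZmdmZmZmZmZnd3d3eIiIiIiIiJmZmZmZmZqqqqqqqqq7u1VVVVVVVWZmZlVURERFVmZmZmZmZmZ3d3d3iIiIiIiIiZmZmZmZmZqqqqqqqqu7u1VVVVVVVVZmZlVURERFVmZmZmZmZmd3d3d4iIiIiIiImZmZmZmZmaqqqqqqqru7u1VVVURERVVmZlVUREREVWZmZmZmZnd3d3eIiIiIiIiZmZmZmZmZmqqqqqqqqru7u1VVVERERFVVZlVUREREVVVmZmZmZ3d3d3iIiIiIiImZmZmZmZmZqqqqqqqqq7u7u1VVREREREVVVmVVREREVVVWZmZmd3d3eIiIiIiIiZmZmZmZmZmaqqqqqqqqq7u7u1VVRERERERVVWVVVERERVVWZmZnd3d3iIiIiIiJmZmZmZmZmZqqqqqqqqqqu7u7u1VURERERERFVWZlVVREVVVmZmZ3d3d4iIiIiImZmZmZmZmZmqqqqqqqqqqru7u7u1VURERDNERFVWZmVVVVVVVmZmd3d3iIiIiIiZmZmZmZmZmaqqqqqqqqqqq7u7u7u1VEREQzM0REVWZmZmVVVWZmZnd3d4iIiIiJmZmZmZmZmaqqqqqqqqqqqqu7u7u7u1VEREQzM0REVWZmZmZmZmZmd3d3eIiIiImZmZmZmZmaqqqqqqqqqqqqq7u7u7u7u1VEREQzM0REVWZ3d3ZmZmZnd3d4iIiIiZmZmZmZmaqqqqqqqqqqqqqru7u7u7u7u1VEREREREREVWZ3d3d3d3d3d3eIiIiJmZmZmZmqqqqqqqqqqqqqq7u7u7u7u7u7u1VEREREREREVWZ3iIh3d3d3d4iIiIiZmZmZmqqqqqqqqqqqq7u7u7u7u7u7u7u7u1VERERERERFVWd4iIiIh3d3iIiIiJmZmZmaqqqqqqqqu7u7u7u7u7u7u7u7u7u7u1VERERERERFVmd4iJmIiIiIiIiIiZmZmZqqqqqqq7u7u7u7u7u7u7u7u7u7u7u7u1VUREREREVVVmd4iZmZmYiIiIiJmZmZmqqqqqq7u7u7u7u7u7u7u7u7u7u7u7u7u1VVRERERVVVVmd4iZmZmZmZmZmZmZmaqqqqq7u7u7u7u7u7u7u7u7u7u7u7u7u7u1VVVVVVVVVVZmd4iZmqqpmZmZmZmZqqqqq7u7u7u7zMzMzMzMzMzMzMzMzMzMzMzFVVVVVVVVVVZmd4iZmqqqqpmZmZmqqqqru7u7u8zMzMzMzMzMzMzMzMzMzMzMzMzFVVVVVVVVVmZmd3iJmqqqqqqqqqqqqqq7u7u8zMzMzMzMzMzMzMzMzMzMzMzMzMzFVVVVVVVVZmZmd3iJmqqru6qqqqqqqru7u7zMzMzM3d3d3d3d3MzMzMzMzMzMzMzFVVVVVVVmZmZmd3iImaqru7u7u7u7u7u7vMzMzN3d3d3d3d3d3d3dzMzMzMzMzMzGVVVVVmZmZmZmd3eImaqru7u7u7u7u7u8zMzM3d3d3d3d3d3d3d3d3dzMzMzMzMzGZmZmZmZmZmZnd3eIiZqru7zMzMzMzMzMzMzd3d3d3d3u3d3d3d3d3d3dzMzMzMzGZmZmZmZmZmZnd3eIiZmqu7zMzMzMzMzMzN3d3d3e7u7u7u7u3d3d3d3d3MzMzMzGZmZmZmZmZmZnd3d4iJmqq7zMzN3d3d3d3d3d3e7u7u7u7u7u7u3d3d3d3dzMzMzGZmZmZmZmZmZnd3d4iImaqrvMzd3d3d3d3d3d3u7u7u7u7u7u7u7t3d3d3d3MzMzGZmZmZmZmZmZnd3d3iImZqru8zd3d7u7t3d3e7u7u7u7u7u7u7u7u3d3d3d3MzMzGZmZmZmZmZmZnd3d3iIiZmqu8zN3e7u7u7u7u7u7u7u7u7u7u7u7u7d3d3d3czMzGZmZmZmZmZmZnd3d3iIiJmaq7zM3e7u7u7u7u7u7u7u7u7u7u7u7u7t3d3d3dzMzGZmZmZmZmZmZnd3d3eIiJmZqrvM3d7u7/7u7u7u7u7u///u7u7u7u7t3d3d3dzMzGZmZmZmZmZmZmd3d3eIiImZqqu8zd7u//7u7u7u7u7u7/7u7u7u7u7t3d3d3dzMzGZmZmZmZmZmZmZ3d3d4iIiZmqq7zN3u7+7u7u7u7u7u7u7u7u7u7u7t3d3d3dzMzGZmZmZmZmZmZmZ3d3d4iIiZmaqrvM3e7u7u7d7u7u7u7u7u7u7u7u7d3d3d3dzMzGZmZmZmZmZmZmZnd3d3iIiJmZqqu8zd3u7d3d3e7u7u7u7u7u7u7u3d3d3d3dzMzGZmZmZmZmZmZmZmd3d3iIiJmZmqq7zM3d3d3d3d7u7u7u7u7u7u7t3d3d3d3czMzGZmZmZmZmZmZmZmZ3d3eIiImZmqqrvMzM3d3d3d3d7u7u7u7u7u3d3d3d3d3czMzGZmZmZmZmZmZmZmZnd3d4iIiZmaqqu7zMzMzN3d3d3d7u7u7u3d3d3d3d3d3MzMzFVVVWZmZmZmZmZmZmd3d3iIiJmZqqq7u7zMzMzd3d3d3d3d3d3d3d3d3d3czMzMzFVVVVVVVWZmZmZmZmZ3d3eIiImZmqqru7u8zMzMzd3d3d3d3d3d3d3d3czMzMzMzFVVVVVVVVVVVmZmZmZnd3d4iIiZmaqqq7u7u8zMzMzd3d3d3d3d3d3MzMzMzMzMzFVVVVVVVVVVVVVmZmZmZ3d3iIiJmZmqqqu7u7vMzMzMzMzMzMzMzMzMzMzMzMzMzFVVVVVVVVVVVVVVZmZmZnd3eIiImZmaqqqru7u7zMzMzMzMzMzMzMzMzMzMzMzMzFVVVVVVVVVVVVVVVWZmZmd3d4iIiZmZqqqqq7u7u7vMzMzMzMzMzMzMzMzMzMzMzFVVVVVVVVVVVVVVVVVmZmZ3d3iIiJmZmaqqqqu7u7u7u7zMzMzMzMzMzMzMzMzMzFVVVVVVVVVVVVVVVVVVZmZmd3d4iIiZmZmqqqqqu7u7u7u7u7u7u7u7u7u8zMzMzFVVVVVVVVVVVVVVVVVVVWZmZ3d3iIiJmZmZqqqqqqu7u7u7u7u7u7u7u7u7u7u7zFVVVVVVVVVVVVVVVVVVVVVmZnd3eIiImZmZmaqqqqqqq7u7u7u7u7u7u7u7u7u7u1VVVVVVVVVVVVVVVVVVVVVWZmZ3d4iIiJmZmZmqqqqqqqqru7u7u7u7u7u7u7u7u1VVVVVVVVVVVVVVVEREVVVVVmZnd3eIiImZmZmZqqqqqqqqqqqru7u7u7u7u7u7u1VVVVVVVVVVVVVURERERFVVVWZmd3d4iIiJmZmZmZqqqqqqqqqqqru7u7u7u7u7u1VVVVVVVVVVVVVURERERERFVVVmZnd3iIiIiZmZmZmZqqqqqqqqqru7u7u7u7u7u0VVVVVVVVVVVVVUREREREREVVVWZmd3d4iIiJmZmZmZmZqqqqqqqru7u8zMzMzLu0RVVVVVVVVVVVVURERERERERFVVZmZ3d3iIiIiZmZmZmZmaqqqqq7u8zMzMzMzMu0RVVVVVVVVVVVVURERERERERERVVWZnd3eIiIiImZmZmZmZqqqqu7zMzd3dzMzMu0RFVVVVVVVVVVVUREREMzM0RERFVVZmd3d4iIiIiZmZmZmZqqqrvMzd3d3d3MzLu0REVVVVVVVVVVVUREREMzMzNEREVVVmZnd3iIiIiImZmZmZqqq7zN3e7u3d3My7u0REVVVVVVVVVVVURERDMzMzMzRERVVWZmd3eIiIiIiZmZmZqqu8zd3u7u3dzMu7u0RERVVVVVVVVVVVRERDMzMzMzM0REVVZmZ3d4iIiIiJmZmaqru8zd7u7d3czLu7u0RERVVVVVVVVVVVRERDMzMzMzMzRERVVmZnd3iIiIiImZmaqrvMzd3d3czMu7u7u0RERVVVVVVVVVVVVEREMzMzMzMzNERFVWZmd3eIiIiImZmaqru8zMzMzMu7u7qqqjRERFVVVVVVVVVVVEREMzMzMzMzM0REVVZmd3d4iIiIiZmZqqu7vMzLu7u6qqqqqjNERFVVVVVVVVVVVUREQzMzIiIzMzNERVVmZ3d3iIiIiZmZqqqru7u7uqqqqqqqqjNEREVVVVVVVVVVVVREQzMzIiIiMzM0RFVWZnd3eIiIiJmZmaqqqqqqqqqqqqqqqjM0REVVVVVVVVVVVVRERDMzIiIiIzM0REVVZmd3d4iIiImZmZmaqqqqqqqqqqqqqjM0REVVVVVVVVVVVVVERDMzMiIiIjMzREVVZmZ3d4iIiIiZmZmZmZmZmZqqqqqqqjM0RERVVVVVVVVVVVVUREMzMiIiIiMzNERVVmZ3d3iIiIiJmZmZmZmZmZmqqqqqqiMzRERVVVVVZmZVVVVUREQzMyIiIiIzM0RFVWZnd3eIiIiIiZmZmZmZmZmaqqqqqiMzRERVVVVVZmZmVVVVREQzMzIiIiIjMzREVVZmd3eIiIiIiJmZmZmZmZmZqqqqqiMzRERVVVVVZmZmZVVVVERDMzIiIiIjMzREVVZmZ3d4iIiIiImZmZmZmZmZmqqqqiIzRERVVVVVZmZmZlVVVUREMzMiIiIiMzNERVVmZ3d3iIiIiImZmZmZmZmZmaqqqiIzNERFVVVVZmZmZmVVVVREQzMyIiIiMzM0RFVWZnd3iIiIiIiZmZmZmZmZmaqqqiIzNERFVVVVZmZmZmZVVVVERDMzMiIiIzM0RFVWZnd3eIiIiIiJmZmZmZmZmZqqqiIzNERFVVVVZmZmZmZlVVVUREMzMyIiIzMzREVVZmd3d4iIiIiJmZmZmZmZmZmqqiIzNERFVVVVZmZmZmZmZVVVREQzMzMiIzMzREVVZmZ3d4iIiIiImZmZmZmZmZmaqiIzNERFVVVVZmZmZmZmZlVVVERDMzMzMzMzRERVVmZ3d3iIiIiImZmZmZmZmZmZqiIzNERFVVVWZmZmZmZmZmVVVUREMzMzMzMzNERVVmZnd3iIiIiIiZmZmZmZmZmZmiIzNERFVVVWZmZmZmZmZmZVVVREQzMzMzMzNERFVWZnd3eIiIiIiZmZmZmZmZmZmiIzNERFVVVWZmZmZmZmZmZmVVVEREMzMzMzNERFVWZmd3eIiIiIiJmZmZmZmZmZmSIzNERFVVVmZmZmZmZmZmZmZVVVREQzMzMzNERFVVZmd3d4iIiIiImZmZmZmZmZmSIzNERFVVVmZmZmd3d3d2ZmZmVVVEREMzMzRERFVVZmZ3d4iIiIiImZmZmZmZmZmSIzNERVVVZmZmZ3d3d3d3dmZmZVVURERERERERFVVZmZ3d3iIiIiIiZmZmZmZmZmSMzNERVVWZmZmd3d3d3d3d3ZmZlVVVERERERERFVVVmZ3d3iIiIiIiZmZmZmZmZmSMzRERVVWZmZ3d3d3d3d3d3dmZmZVVURERERERFVVVmZnd3eIiIiIiJmZmZmZmZmTMzREVVVmZmd3d3d3d3d3d3d3ZmZlVVVERERERFVVVmZnd3eIiIiIiImZmZmZmZmTM0REVVZmZnd3d3d3iIh3d3d3dmZmVVVVRERERVVVVmZnd3d4iIiIiImZmZmZmZmTNERFVWZmZ3d3d4iIiIiIh3d3d3ZmZlVVVVVVVVVVVmZmd3d4iIiIiIiZmZmZmZmTRERVVWZmd3d3iIiIiIiIiId3d3dmZmVVVVVVVVVVVmZmd3d4iIiIiIiJmZmZmZmUREVVVmZnd3eIiIiIiIiIiIiHd3d2ZmZlVVVVVVVVVmZmd3d3iIiIiIiJmZmZmZmURFVVZmZ3d3iIiIiIiIiIiIiId3d3ZmZmVVVVVVVVZmZmd3d3iIiIiIiImZmZmZmQ=="/>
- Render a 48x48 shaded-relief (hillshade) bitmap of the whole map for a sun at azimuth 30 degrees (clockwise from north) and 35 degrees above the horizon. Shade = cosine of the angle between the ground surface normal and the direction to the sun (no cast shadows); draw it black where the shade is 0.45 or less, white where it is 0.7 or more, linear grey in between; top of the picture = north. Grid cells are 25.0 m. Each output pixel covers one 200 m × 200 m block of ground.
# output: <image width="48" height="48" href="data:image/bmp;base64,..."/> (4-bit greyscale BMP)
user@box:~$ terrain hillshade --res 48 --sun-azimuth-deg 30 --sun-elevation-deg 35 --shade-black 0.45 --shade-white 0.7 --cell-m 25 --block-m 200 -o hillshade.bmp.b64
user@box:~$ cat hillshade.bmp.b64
<image width="48" height="48" href="data:image/bmp;base64,Qk32BAAAAAAAAHYAAAAoAAAAMAAAADAAAAABAAQAAAAAAIAEAAATCwAAEwsAABAAAAAAAAAAAAAAABEREQAiIiIAMzMzAERERABVVVUAZmZmAHd3dwCIiIgAmZmZAKqqqgC7u7sAzMzMAN3d3QDu7u4A////AGZmZ5q7uoVXrLl2ZWZmZmZmZmZmZmZmZnd3eJq7unVXq6hlVVZmZmZmZmZmZmZmZniImau7uXVpqoZVVVVmZmZmZmZmZmZmZomZmaqqmHaKqXVEVVVWZmZmZmZmZmZmZpmqqpmZh2aJl2RERVVVZmZmZmZmZmZmZpqqqZiHZUVmZURERVVVVVVVZmZmZmZmZqqqmIdlQzM0RERERFVVVVVVVVVmZmZmZpmZh2VUMiIiMzREREREREVVVVVVZmZmZpmIdlQzIhEiMzRERERERERERVVVVmZmZoh3ZUMzIiEiMzRERERDM0REREVVVWZmZ4dmVEMzMzIiIzREQzMzMzM0RERVVWZmd3ZlREM0REMiIjMzMzMzMzMzRERVVWZmd3ZVREREVVVDIiIjMzMzMzMzRERVVWZmd2ZlVVVVVmZkMhEiIzMzMzM0REVVVmZnd3ZmZVVWZnd2UyERIiMzMzRERFVVZmZ3d3dmZmZmZ3iIdkMhEiM0RERFVVZmZmd3d3d3d3d3d3eIh3VDIiNFVVVWZmZnd3d3eHd3d3d3d3d4iIdlQ0VmZmZnd3d3d3eIiIiIh3d3d3d4iJmIdomId3eIiIiIiIiIiIiIiIiIh3d3iImZmsupiIiZmZmZmZiIiIiIiIiIiIiIiImZvdy5mZmaqqqpmZmYiIiIiIiIiIiIiIiavNy6qqqqqqqqqpmZmIiIiIiIiIiIiIiZq7uqqqu7u7uqqqmZmIiIiIiJmZmZmImZqqqqqru7u7u6qqmZmIiIiIiZmZmZmZmZmaqqq7u7u7uqqqmZmIiIiIiJmZmZmZmZmZqqqru7u7qqqpmZmIiIiIiJmZqqmZmZmZmqqqqqqqqqqZmIiIiIiIiJmZqqqpmZmZmZqqqqqqqZiHd3eIh3eIiImZqqqqmZmZmZmZmZmZiHZURWd4h3d3iIiZmqqqqZmZmZmZmZmHZCAAJGeId3d3eIiJmaqqqZmZmZmZmIdkIAACWJqod3d3d4iImZmqqZmZmIiIiHZCAANqzcuod3d3d3iIiZmZmZmZiIiIh2VDRpz//tund3d3d3d4iImZmZmZiIiId3Zorf///LmXd3d3d3d3eIiJmZmYiIiId3ibzv/tupiHd3d3d3d3d3iIiIiIiIiIiImqvLupmIiHZmd3d3d3d3d3iIiIiIiIiIiZmZiIiIiGZmZ3d3d3d3d3d3iIiIiIiIiIiIiIiIiGZmZnd3d3dmZmZ3d3d3d3d3d3d3d4iIiFVmZnd3d3ZmZmZmZ3d3d3d3d3d3d3iIiFVWZmZ2ZmZmZmZmZmZ3d3d3d3d3d3iIiEVVZmZmZmZmZVVVVmZmd3d3d3d3d3iIiERVVVVVVVVVVVVVVVZmZnd3d3d3d3iIiERERVVVVVVVVVVVVVVWZmd3d3d3d3iIiDNEREREVVVVVVVVVVVVVmZ3d3d3d3iIiDMzMzRERFVVVlVVVVVVVWZnd3d3d3iIiCIjMzM0RFVVZmZlVVVVVWZmd3d3d3iIiCIiIzM0RFVWZmZmVVVVVWZmd3d3d3iIiA=="/>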